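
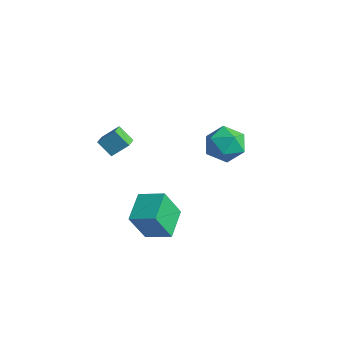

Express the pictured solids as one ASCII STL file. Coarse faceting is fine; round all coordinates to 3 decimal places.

solid 
facet normal 0.160 0.483 0.861
outer loop
vertex 0.951 3.21 0.139
vertex 0.175 2.423 0.725
vertex 1.395 2.157 0.648
endloop
endfacet
facet normal 0.733 0.521 0.438
outer loop
vertex 0.951 3.21 0.139
vertex 1.395 2.157 0.648
vertex 1.802 2.529 -0.475
endloop
endfacet
facet normal 0.535 0.826 -0.175
outer loop
vertex 0.951 3.21 0.139
vertex 1.802 2.529 -0.475
vertex 0.834 3.025 -1.093
endloop
endfacet
facet normal -0.161 0.978 -0.132
outer loop
vertex 0.951 3.21 0.139
vertex 0.834 3.025 -1.093
vertex -0.172 2.959 -0.351
endloop
endfacet
facet normal -0.393 0.766 0.508
outer loop
vertex 0.951 3.21 0.139
vertex -0.172 2.959 -0.351
vertex 0.175 2.423 0.725
endloop
endfacet
facet normal 0.945 -0.145 0.294
outer loop
vertex 1.802 2.529 -0.475
vertex 1.395 2.157 0.648
vertex 1.552 1.321 -0.269
endloop
endfacet
facet normal 0.017 -0.206 0.978
outer loop
vertex 1.395 2.157 0.648
vertex 0.175 2.423 0.725
vertex 0.546 1.255 0.473
endloop
endfacet
facet normal -0.878 0.251 0.408
outer loop
vertex 0.175 2.423 0.725
vertex -0.172 2.959 -0.351
vertex -0.422 1.751 -0.145
endloop
endfacet
facet normal -0.502 0.595 -0.628
outer loop
vertex -0.172 2.959 -0.351
vertex 0.834 3.025 -1.093
vertex -0.015 2.123 -1.268
endloop
endfacet
facet normal 0.625 0.349 -0.698
outer loop
vertex 0.834 3.025 -1.093
vertex 1.802 2.529 -0.475
vertex 1.205 1.857 -1.345
endloop
endfacet
facet normal 0.161 -0.978 0.132
outer loop
vertex 0.429 1.07 -0.759
vertex 1.552 1.321 -0.269
vertex 0.546 1.255 0.473
endloop
endfacet
facet normal -0.535 -0.826 0.175
outer loop
vertex 0.429 1.07 -0.759
vertex 0.546 1.255 0.473
vertex -0.422 1.751 -0.145
endloop
endfacet
facet normal -0.733 -0.521 -0.438
outer loop
vertex 0.429 1.07 -0.759
vertex -0.422 1.751 -0.145
vertex -0.015 2.123 -1.268
endloop
endfacet
facet normal -0.160 -0.483 -0.861
outer loop
vertex 0.429 1.07 -0.759
vertex -0.015 2.123 -1.268
vertex 1.205 1.857 -1.345
endloop
endfacet
facet normal 0.393 -0.766 -0.508
outer loop
vertex 0.429 1.07 -0.759
vertex 1.205 1.857 -1.345
vertex 1.552 1.321 -0.269
endloop
endfacet
facet normal 0.502 -0.595 0.628
outer loop
vertex 0.546 1.255 0.473
vertex 1.552 1.321 -0.269
vertex 1.395 2.157 0.648
endloop
endfacet
facet normal -0.625 -0.349 0.698
outer loop
vertex -0.422 1.751 -0.145
vertex 0.546 1.255 0.473
vertex 0.175 2.423 0.725
endloop
endfacet
facet normal -0.945 0.145 -0.294
outer loop
vertex -0.015 2.123 -1.268
vertex -0.422 1.751 -0.145
vertex -0.172 2.959 -0.351
endloop
endfacet
facet normal -0.017 0.206 -0.978
outer loop
vertex 1.205 1.857 -1.345
vertex -0.015 2.123 -1.268
vertex 0.834 3.025 -1.093
endloop
endfacet
facet normal 0.878 -0.251 -0.408
outer loop
vertex 1.552 1.321 -0.269
vertex 1.205 1.857 -1.345
vertex 1.802 2.529 -0.475
endloop
endfacet
facet normal -0.630 0.720 -0.291
outer loop
vertex -1.916 -2.814 1.789
vertex -1.166 -2.484 0.982
vertex -2.422 -3.573 1.008
endloop
endfacet
facet normal -0.653 -0.287 0.701
outer loop
vertex -1.754 -4.336 1.318
vertex -1.916 -2.814 1.789
vertex -2.422 -3.573 1.008
endloop
endfacet
facet normal -0.630 0.720 -0.292
outer loop
vertex -2.422 -3.573 1.008
vertex -1.166 -2.484 0.982
vertex -1.671 -3.243 0.202
endloop
endfacet
facet normal -0.420 -0.632 -0.651
outer loop
vertex -1.671 -3.243 0.202
vertex -1.754 -4.336 1.318
vertex -2.422 -3.573 1.008
endloop
endfacet
facet normal 0.421 0.633 0.650
outer loop
vertex -1.916 -2.814 1.789
vertex -0.498 -3.247 1.292
vertex -1.166 -2.484 0.982
endloop
endfacet
facet normal -0.653 -0.287 0.701
outer loop
vertex -1.249 -3.577 2.098
vertex -1.916 -2.814 1.789
vertex -1.754 -4.336 1.318
endloop
endfacet
facet normal 0.421 0.632 0.651
outer loop
vertex -1.249 -3.577 2.098
vertex -0.498 -3.247 1.292
vertex -1.916 -2.814 1.789
endloop
endfacet
facet normal 0.653 0.286 -0.701
outer loop
vertex -1.166 -2.484 0.982
vertex -0.498 -3.247 1.292
vertex -1.671 -3.243 0.202
endloop
endfacet
facet normal -0.422 -0.632 -0.650
outer loop
vertex -1.004 -4.006 0.511
vertex -1.754 -4.336 1.318
vertex -1.671 -3.243 0.202
endloop
endfacet
facet normal 0.653 0.287 -0.701
outer loop
vertex -1.671 -3.243 0.202
vertex -0.498 -3.247 1.292
vertex -1.004 -4.006 0.511
endloop
endfacet
facet normal 0.630 -0.719 0.292
outer loop
vertex -1.004 -4.006 0.511
vertex -1.249 -3.577 2.098
vertex -1.754 -4.336 1.318
endloop
endfacet
facet normal 0.630 -0.720 0.292
outer loop
vertex -0.498 -3.247 1.292
vertex -1.249 -3.577 2.098
vertex -1.004 -4.006 0.511
endloop
endfacet
facet normal -0.828 -0.469 -0.308
outer loop
vertex 2.374 -5.448 -1.663
vertex 1.355 -4.072 -1.018
vertex 2.506 -4.521 -3.43
endloop
endfacet
facet normal 0.557 -0.752 -0.353
outer loop
vertex 3.765 -3.808 -2.962
vertex 2.374 -5.448 -1.663
vertex 2.506 -4.521 -3.43
endloop
endfacet
facet normal -0.828 -0.469 -0.308
outer loop
vertex 2.506 -4.521 -3.43
vertex 1.355 -4.072 -1.018
vertex 1.487 -3.144 -2.785
endloop
endfacet
facet normal 0.066 0.463 -0.884
outer loop
vertex 1.487 -3.144 -2.785
vertex 3.765 -3.808 -2.962
vertex 2.506 -4.521 -3.43
endloop
endfacet
facet normal -0.066 -0.463 0.884
outer loop
vertex 2.374 -5.448 -1.663
vertex 2.614 -3.359 -0.55
vertex 1.355 -4.072 -1.018
endloop
endfacet
facet normal 0.557 -0.752 -0.353
outer loop
vertex 3.633 -4.736 -1.195
vertex 2.374 -5.448 -1.663
vertex 3.765 -3.808 -2.962
endloop
endfacet
facet normal -0.067 -0.463 0.884
outer loop
vertex 3.633 -4.736 -1.195
vertex 2.614 -3.359 -0.55
vertex 2.374 -5.448 -1.663
endloop
endfacet
facet normal -0.557 0.752 0.353
outer loop
vertex 1.355 -4.072 -1.018
vertex 2.614 -3.359 -0.55
vertex 1.487 -3.144 -2.785
endloop
endfacet
facet normal 0.066 0.463 -0.884
outer loop
vertex 2.746 -2.432 -2.317
vertex 3.765 -3.808 -2.962
vertex 1.487 -3.144 -2.785
endloop
endfacet
facet normal -0.557 0.752 0.353
outer loop
vertex 1.487 -3.144 -2.785
vertex 2.614 -3.359 -0.55
vertex 2.746 -2.432 -2.317
endloop
endfacet
facet normal 0.828 0.469 0.308
outer loop
vertex 2.746 -2.432 -2.317
vertex 3.633 -4.736 -1.195
vertex 3.765 -3.808 -2.962
endloop
endfacet
facet normal 0.828 0.469 0.308
outer loop
vertex 2.614 -3.359 -0.55
vertex 3.633 -4.736 -1.195
vertex 2.746 -2.432 -2.317
endloop
endfacet

endsolid


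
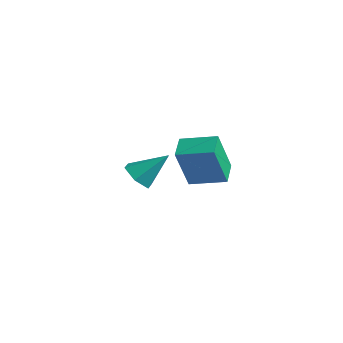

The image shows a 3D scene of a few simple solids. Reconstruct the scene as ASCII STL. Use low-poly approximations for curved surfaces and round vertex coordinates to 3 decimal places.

solid 
facet normal -0.454 -0.573 -0.682
outer loop
vertex -1.257 -3.549 3.292
vertex -1.688 -3.042 3.153
vertex -1.104 -3.095 2.809
endloop
endfacet
facet normal 0.971 -0.216 0.104
outer loop
vertex -1.257 -3.549 3.292
vertex -1.104 -3.095 2.809
vertex -1.052 -2.238 4.107
endloop
endfacet
facet normal -0.454 -0.574 -0.682
outer loop
vertex -1.104 -3.095 2.809
vertex -1.688 -3.042 3.153
vertex -1.536 -2.588 2.67
endloop
endfacet
facet normal 0.752 0.536 -0.384
outer loop
vertex -1.104 -3.095 2.809
vertex -1.536 -2.588 2.67
vertex -1.052 -2.238 4.107
endloop
endfacet
facet normal -0.454 -0.574 -0.682
outer loop
vertex -1.536 -2.588 2.67
vertex -1.688 -3.042 3.153
vertex -2.12 -2.535 3.014
endloop
endfacet
facet normal -0.043 0.974 -0.223
outer loop
vertex -1.536 -2.588 2.67
vertex -2.12 -2.535 3.014
vertex -1.052 -2.238 4.107
endloop
endfacet
facet normal -0.454 -0.574 -0.681
outer loop
vertex -2.12 -2.535 3.014
vertex -1.688 -3.042 3.153
vertex -2.272 -2.988 3.497
endloop
endfacet
facet normal -0.619 0.661 0.425
outer loop
vertex -2.12 -2.535 3.014
vertex -2.272 -2.988 3.497
vertex -1.052 -2.238 4.107
endloop
endfacet
facet normal -0.454 -0.574 -0.681
outer loop
vertex -2.272 -2.988 3.497
vertex -1.688 -3.042 3.153
vertex -1.841 -3.495 3.637
endloop
endfacet
facet normal -0.401 -0.089 0.912
outer loop
vertex -2.272 -2.988 3.497
vertex -1.841 -3.495 3.637
vertex -1.052 -2.238 4.107
endloop
endfacet
facet normal -0.455 -0.574 -0.681
outer loop
vertex -1.841 -3.495 3.637
vertex -1.688 -3.042 3.153
vertex -1.257 -3.549 3.292
endloop
endfacet
facet normal 0.395 -0.529 0.751
outer loop
vertex -1.841 -3.495 3.637
vertex -1.257 -3.549 3.292
vertex -1.052 -2.238 4.107
endloop
endfacet
facet normal -0.796 -0.570 -0.206
outer loop
vertex -3.302 -0.023 2.549
vertex -3.925 0.731 2.871
vertex -3.353 0.674 0.815
endloop
endfacet
facet normal 0.605 -0.732 -0.312
outer loop
vertex -2.215 1.489 1.109
vertex -3.302 -0.023 2.549
vertex -3.353 0.674 0.815
endloop
endfacet
facet normal -0.796 -0.569 -0.206
outer loop
vertex -3.353 0.674 0.815
vertex -3.925 0.731 2.871
vertex -3.976 1.429 1.137
endloop
endfacet
facet normal -0.027 0.373 -0.927
outer loop
vertex -3.976 1.429 1.137
vertex -2.215 1.489 1.109
vertex -3.353 0.674 0.815
endloop
endfacet
facet normal 0.028 -0.373 0.927
outer loop
vertex -3.302 -0.023 2.549
vertex -2.787 1.546 3.165
vertex -3.925 0.731 2.871
endloop
endfacet
facet normal 0.605 -0.733 -0.313
outer loop
vertex -2.164 0.791 2.843
vertex -3.302 -0.023 2.549
vertex -2.215 1.489 1.109
endloop
endfacet
facet normal 0.027 -0.373 0.927
outer loop
vertex -2.164 0.791 2.843
vertex -2.787 1.546 3.165
vertex -3.302 -0.023 2.549
endloop
endfacet
facet normal -0.605 0.732 0.313
outer loop
vertex -3.925 0.731 2.871
vertex -2.787 1.546 3.165
vertex -3.976 1.429 1.137
endloop
endfacet
facet normal -0.027 0.373 -0.927
outer loop
vertex -2.838 2.243 1.431
vertex -2.215 1.489 1.109
vertex -3.976 1.429 1.137
endloop
endfacet
facet normal -0.605 0.733 0.312
outer loop
vertex -3.976 1.429 1.137
vertex -2.787 1.546 3.165
vertex -2.838 2.243 1.431
endloop
endfacet
facet normal 0.796 0.570 0.206
outer loop
vertex -2.838 2.243 1.431
vertex -2.164 0.791 2.843
vertex -2.215 1.489 1.109
endloop
endfacet
facet normal 0.796 0.569 0.205
outer loop
vertex -2.787 1.546 3.165
vertex -2.164 0.791 2.843
vertex -2.838 2.243 1.431
endloop
endfacet

endsolid


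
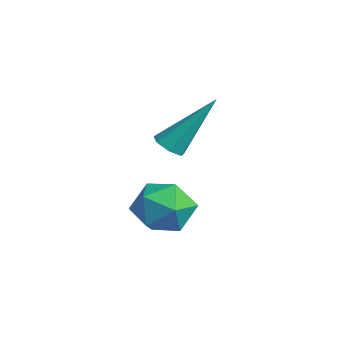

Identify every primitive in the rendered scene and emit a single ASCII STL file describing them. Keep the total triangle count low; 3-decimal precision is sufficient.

solid 
facet normal -0.127 0.987 -0.095
outer loop
vertex -2.579 1.108 -2.577
vertex -2.884 1.156 -1.672
vertex -1.953 1.257 -1.869
endloop
endfacet
facet normal 0.402 0.757 -0.515
outer loop
vertex -2.579 1.108 -2.577
vertex -1.953 1.257 -1.869
vertex -1.735 0.657 -2.581
endloop
endfacet
facet normal 0.136 0.263 -0.955
outer loop
vertex -2.579 1.108 -2.577
vertex -1.735 0.657 -2.581
vertex -2.531 0.185 -2.824
endloop
endfacet
facet normal -0.558 0.187 -0.808
outer loop
vertex -2.579 1.108 -2.577
vertex -2.531 0.185 -2.824
vertex -3.241 0.493 -2.262
endloop
endfacet
facet normal -0.721 0.635 -0.277
outer loop
vertex -2.579 1.108 -2.577
vertex -3.241 0.493 -2.262
vertex -2.884 1.156 -1.672
endloop
endfacet
facet normal 0.891 0.443 -0.100
outer loop
vertex -1.735 0.657 -2.581
vertex -1.953 1.257 -1.869
vertex -1.519 0.427 -1.678
endloop
endfacet
facet normal 0.034 0.816 0.578
outer loop
vertex -1.953 1.257 -1.869
vertex -2.884 1.156 -1.672
vertex -2.229 0.735 -1.116
endloop
endfacet
facet normal -0.927 0.246 0.284
outer loop
vertex -2.884 1.156 -1.672
vertex -3.241 0.493 -2.262
vertex -3.025 0.263 -1.359
endloop
endfacet
facet normal -0.663 -0.479 -0.575
outer loop
vertex -3.241 0.493 -2.262
vertex -2.531 0.185 -2.824
vertex -2.807 -0.337 -2.071
endloop
endfacet
facet normal 0.460 -0.358 -0.813
outer loop
vertex -2.531 0.185 -2.824
vertex -1.735 0.657 -2.581
vertex -1.876 -0.236 -2.268
endloop
endfacet
facet normal 0.558 -0.187 0.808
outer loop
vertex -2.181 -0.188 -1.363
vertex -1.519 0.427 -1.678
vertex -2.229 0.735 -1.116
endloop
endfacet
facet normal -0.136 -0.263 0.955
outer loop
vertex -2.181 -0.188 -1.363
vertex -2.229 0.735 -1.116
vertex -3.025 0.263 -1.359
endloop
endfacet
facet normal -0.402 -0.757 0.515
outer loop
vertex -2.181 -0.188 -1.363
vertex -3.025 0.263 -1.359
vertex -2.807 -0.337 -2.071
endloop
endfacet
facet normal 0.127 -0.987 0.095
outer loop
vertex -2.181 -0.188 -1.363
vertex -2.807 -0.337 -2.071
vertex -1.876 -0.236 -2.268
endloop
endfacet
facet normal 0.721 -0.635 0.277
outer loop
vertex -2.181 -0.188 -1.363
vertex -1.876 -0.236 -2.268
vertex -1.519 0.427 -1.678
endloop
endfacet
facet normal 0.663 0.479 0.575
outer loop
vertex -2.229 0.735 -1.116
vertex -1.519 0.427 -1.678
vertex -1.953 1.257 -1.869
endloop
endfacet
facet normal -0.460 0.358 0.813
outer loop
vertex -3.025 0.263 -1.359
vertex -2.229 0.735 -1.116
vertex -2.884 1.156 -1.672
endloop
endfacet
facet normal -0.891 -0.443 0.100
outer loop
vertex -2.807 -0.337 -2.071
vertex -3.025 0.263 -1.359
vertex -3.241 0.493 -2.262
endloop
endfacet
facet normal -0.034 -0.816 -0.578
outer loop
vertex -1.876 -0.236 -2.268
vertex -2.807 -0.337 -2.071
vertex -2.531 0.185 -2.824
endloop
endfacet
facet normal 0.927 -0.246 -0.284
outer loop
vertex -1.519 0.427 -1.678
vertex -1.876 -0.236 -2.268
vertex -1.735 0.657 -2.581
endloop
endfacet
facet normal -0.162 -0.583 -0.796
outer loop
vertex -2.611 0.711 -0.06
vertex -3.078 0.909 -0.11
vertex -2.64 1.07 -0.317
endloop
endfacet
facet normal 0.996 0.085 0.007
outer loop
vertex -2.611 0.711 -0.06
vertex -2.64 1.07 -0.317
vertex -2.742 2.111 1.53
endloop
endfacet
facet normal -0.162 -0.583 -0.796
outer loop
vertex -2.64 1.07 -0.317
vertex -3.078 0.909 -0.11
vertex -2.999 1.308 -0.418
endloop
endfacet
facet normal 0.583 0.721 -0.374
outer loop
vertex -2.64 1.07 -0.317
vertex -2.999 1.308 -0.418
vertex -2.742 2.111 1.53
endloop
endfacet
facet normal -0.163 -0.582 -0.796
outer loop
vertex -2.999 1.308 -0.418
vertex -3.078 0.909 -0.11
vertex -3.417 1.246 -0.287
endloop
endfacet
facet normal -0.242 0.908 -0.342
outer loop
vertex -2.999 1.308 -0.418
vertex -3.417 1.246 -0.287
vertex -2.742 2.111 1.53
endloop
endfacet
facet normal -0.165 -0.584 -0.795
outer loop
vertex -3.417 1.246 -0.287
vertex -3.078 0.909 -0.11
vertex -3.58 0.931 -0.022
endloop
endfacet
facet normal -0.858 0.508 0.077
outer loop
vertex -3.417 1.246 -0.287
vertex -3.58 0.931 -0.022
vertex -2.742 2.111 1.53
endloop
endfacet
facet normal -0.165 -0.582 -0.796
outer loop
vertex -3.58 0.931 -0.022
vertex -3.078 0.909 -0.11
vertex -3.364 0.599 0.176
endloop
endfacet
facet normal -0.801 -0.181 0.570
outer loop
vertex -3.58 0.931 -0.022
vertex -3.364 0.599 0.176
vertex -2.742 2.111 1.53
endloop
endfacet
facet normal -0.162 -0.584 -0.795
outer loop
vertex -3.364 0.599 0.176
vertex -3.078 0.909 -0.11
vertex -2.933 0.501 0.16
endloop
endfacet
facet normal -0.116 -0.636 0.763
outer loop
vertex -3.364 0.599 0.176
vertex -2.933 0.501 0.16
vertex -2.742 2.111 1.53
endloop
endfacet
facet normal -0.162 -0.584 -0.795
outer loop
vertex -2.933 0.501 0.16
vertex -3.078 0.909 -0.11
vertex -2.611 0.711 -0.06
endloop
endfacet
facet normal 0.687 -0.517 0.512
outer loop
vertex -2.933 0.501 0.16
vertex -2.611 0.711 -0.06
vertex -2.742 2.111 1.53
endloop
endfacet

endsolid


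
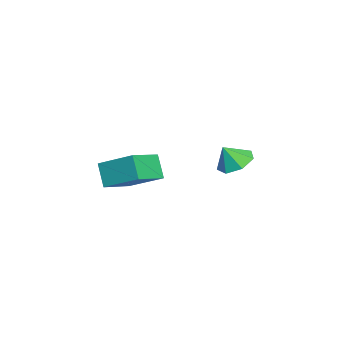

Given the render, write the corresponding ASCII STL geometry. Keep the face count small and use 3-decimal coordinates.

solid 
facet normal -0.853 0.448 -0.269
outer loop
vertex 0.426 -3.076 0.547
vertex 1.056 -1.335 1.448
vertex 1.015 -2.672 -0.646
endloop
endfacet
facet normal -0.306 -0.846 -0.437
outer loop
vertex 2.524 -3.465 -0.168
vertex 0.426 -3.076 0.547
vertex 1.015 -2.672 -0.646
endloop
endfacet
facet normal -0.852 0.449 -0.270
outer loop
vertex 1.015 -2.672 -0.646
vertex 1.056 -1.335 1.448
vertex 1.646 -0.931 0.256
endloop
endfacet
facet normal 0.424 0.291 -0.858
outer loop
vertex 1.646 -0.931 0.256
vertex 2.524 -3.465 -0.168
vertex 1.015 -2.672 -0.646
endloop
endfacet
facet normal -0.424 -0.290 0.858
outer loop
vertex 0.426 -3.076 0.547
vertex 2.565 -2.128 1.926
vertex 1.056 -1.335 1.448
endloop
endfacet
facet normal -0.306 -0.845 -0.438
outer loop
vertex 1.934 -3.869 1.024
vertex 0.426 -3.076 0.547
vertex 2.524 -3.465 -0.168
endloop
endfacet
facet normal -0.424 -0.291 0.858
outer loop
vertex 1.934 -3.869 1.024
vertex 2.565 -2.128 1.926
vertex 0.426 -3.076 0.547
endloop
endfacet
facet normal 0.306 0.846 0.438
outer loop
vertex 1.056 -1.335 1.448
vertex 2.565 -2.128 1.926
vertex 1.646 -0.931 0.256
endloop
endfacet
facet normal 0.424 0.290 -0.858
outer loop
vertex 3.154 -1.724 0.733
vertex 2.524 -3.465 -0.168
vertex 1.646 -0.931 0.256
endloop
endfacet
facet normal 0.306 0.845 0.437
outer loop
vertex 1.646 -0.931 0.256
vertex 2.565 -2.128 1.926
vertex 3.154 -1.724 0.733
endloop
endfacet
facet normal 0.852 -0.448 0.270
outer loop
vertex 3.154 -1.724 0.733
vertex 1.934 -3.869 1.024
vertex 2.524 -3.465 -0.168
endloop
endfacet
facet normal 0.852 -0.448 0.269
outer loop
vertex 2.565 -2.128 1.926
vertex 1.934 -3.869 1.024
vertex 3.154 -1.724 0.733
endloop
endfacet
facet normal -0.301 0.449 -0.841
outer loop
vertex 4.501 3.085 2.321
vertex 3.692 2.652 2.379
vertex 3.932 3.468 2.729
endloop
endfacet
facet normal 0.688 0.338 0.642
outer loop
vertex 4.501 3.085 2.321
vertex 3.932 3.468 2.729
vertex 4.028 2.148 3.321
endloop
endfacet
facet normal -0.301 0.449 -0.841
outer loop
vertex 3.932 3.468 2.729
vertex 3.692 2.652 2.379
vertex 3.182 3.236 2.873
endloop
endfacet
facet normal 0.047 0.412 0.910
outer loop
vertex 3.932 3.468 2.729
vertex 3.182 3.236 2.873
vertex 4.028 2.148 3.321
endloop
endfacet
facet normal -0.300 0.450 -0.841
outer loop
vertex 3.182 3.236 2.873
vertex 3.692 2.652 2.379
vertex 2.815 2.565 2.645
endloop
endfacet
facet normal -0.493 -0.026 0.869
outer loop
vertex 3.182 3.236 2.873
vertex 2.815 2.565 2.645
vertex 4.028 2.148 3.321
endloop
endfacet
facet normal -0.300 0.448 -0.842
outer loop
vertex 2.815 2.565 2.645
vertex 3.692 2.652 2.379
vertex 3.109 1.958 2.217
endloop
endfacet
facet normal -0.529 -0.645 0.551
outer loop
vertex 2.815 2.565 2.645
vertex 3.109 1.958 2.217
vertex 4.028 2.148 3.321
endloop
endfacet
facet normal -0.301 0.449 -0.841
outer loop
vertex 3.109 1.958 2.217
vertex 3.692 2.652 2.379
vertex 3.841 1.874 1.91
endloop
endfacet
facet normal -0.031 -0.980 0.194
outer loop
vertex 3.109 1.958 2.217
vertex 3.841 1.874 1.91
vertex 4.028 2.148 3.321
endloop
endfacet
facet normal -0.300 0.450 -0.841
outer loop
vertex 3.841 1.874 1.91
vertex 3.692 2.652 2.379
vertex 4.461 2.375 1.957
endloop
endfacet
facet normal 0.624 -0.779 0.068
outer loop
vertex 3.841 1.874 1.91
vertex 4.461 2.375 1.957
vertex 4.028 2.148 3.321
endloop
endfacet
facet normal -0.300 0.448 -0.842
outer loop
vertex 4.461 2.375 1.957
vertex 3.692 2.652 2.379
vertex 4.501 3.085 2.321
endloop
endfacet
facet normal 0.944 -0.191 0.268
outer loop
vertex 4.461 2.375 1.957
vertex 4.501 3.085 2.321
vertex 4.028 2.148 3.321
endloop
endfacet

endsolid


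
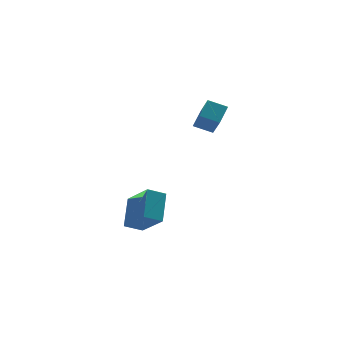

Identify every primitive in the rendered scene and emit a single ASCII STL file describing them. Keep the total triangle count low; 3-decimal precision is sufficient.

solid 
facet normal -0.873 0.313 0.374
outer loop
vertex 1.8 1.382 3.902
vertex 1.724 2.191 3.047
vertex 1.326 0.738 3.335
endloop
endfacet
facet normal 0.065 -0.686 0.725
outer loop
vertex 2.076 0.469 3.013
vertex 1.8 1.382 3.902
vertex 1.326 0.738 3.335
endloop
endfacet
facet normal -0.872 0.313 0.375
outer loop
vertex 1.326 0.738 3.335
vertex 1.724 2.191 3.047
vertex 1.249 1.548 2.48
endloop
endfacet
facet normal -0.484 -0.657 -0.579
outer loop
vertex 1.249 1.548 2.48
vertex 2.076 0.469 3.013
vertex 1.326 0.738 3.335
endloop
endfacet
facet normal 0.484 0.657 0.578
outer loop
vertex 1.8 1.382 3.902
vertex 2.474 1.922 2.725
vertex 1.724 2.191 3.047
endloop
endfacet
facet normal 0.064 -0.686 0.725
outer loop
vertex 2.551 1.112 3.58
vertex 1.8 1.382 3.902
vertex 2.076 0.469 3.013
endloop
endfacet
facet normal 0.484 0.657 0.578
outer loop
vertex 2.551 1.112 3.58
vertex 2.474 1.922 2.725
vertex 1.8 1.382 3.902
endloop
endfacet
facet normal -0.065 0.686 -0.724
outer loop
vertex 1.724 2.191 3.047
vertex 2.474 1.922 2.725
vertex 1.249 1.548 2.48
endloop
endfacet
facet normal -0.484 -0.657 -0.578
outer loop
vertex 2.0 1.278 2.158
vertex 2.076 0.469 3.013
vertex 1.249 1.548 2.48
endloop
endfacet
facet normal -0.064 0.686 -0.725
outer loop
vertex 1.249 1.548 2.48
vertex 2.474 1.922 2.725
vertex 2.0 1.278 2.158
endloop
endfacet
facet normal 0.872 -0.314 -0.375
outer loop
vertex 2.0 1.278 2.158
vertex 2.551 1.112 3.58
vertex 2.076 0.469 3.013
endloop
endfacet
facet normal 0.873 -0.313 -0.375
outer loop
vertex 2.474 1.922 2.725
vertex 2.551 1.112 3.58
vertex 2.0 1.278 2.158
endloop
endfacet
facet normal -0.902 -0.093 0.421
outer loop
vertex -1.16 -0.633 -1.319
vertex -0.805 0.407 -0.328
vertex -1.733 0.494 -2.299
endloop
endfacet
facet normal -0.238 -0.703 -0.670
outer loop
vertex -0.975 0.573 -2.652
vertex -1.16 -0.633 -1.319
vertex -1.733 0.494 -2.299
endloop
endfacet
facet normal -0.902 -0.094 0.421
outer loop
vertex -1.733 0.494 -2.299
vertex -0.805 0.407 -0.328
vertex -1.379 1.535 -1.308
endloop
endfacet
facet normal -0.359 0.705 -0.612
outer loop
vertex -1.379 1.535 -1.308
vertex -0.975 0.573 -2.652
vertex -1.733 0.494 -2.299
endloop
endfacet
facet normal 0.358 -0.705 0.612
outer loop
vertex -1.16 -0.633 -1.319
vertex -0.047 0.486 -0.681
vertex -0.805 0.407 -0.328
endloop
endfacet
facet normal -0.239 -0.703 -0.669
outer loop
vertex -0.401 -0.555 -1.672
vertex -1.16 -0.633 -1.319
vertex -0.975 0.573 -2.652
endloop
endfacet
facet normal 0.357 -0.705 0.613
outer loop
vertex -0.401 -0.555 -1.672
vertex -0.047 0.486 -0.681
vertex -1.16 -0.633 -1.319
endloop
endfacet
facet normal 0.239 0.703 0.670
outer loop
vertex -0.805 0.407 -0.328
vertex -0.047 0.486 -0.681
vertex -1.379 1.535 -1.308
endloop
endfacet
facet normal -0.357 0.705 -0.612
outer loop
vertex -0.62 1.613 -1.661
vertex -0.975 0.573 -2.652
vertex -1.379 1.535 -1.308
endloop
endfacet
facet normal 0.239 0.704 0.669
outer loop
vertex -1.379 1.535 -1.308
vertex -0.047 0.486 -0.681
vertex -0.62 1.613 -1.661
endloop
endfacet
facet normal 0.902 0.093 -0.421
outer loop
vertex -0.62 1.613 -1.661
vertex -0.401 -0.555 -1.672
vertex -0.975 0.573 -2.652
endloop
endfacet
facet normal 0.903 0.093 -0.420
outer loop
vertex -0.047 0.486 -0.681
vertex -0.401 -0.555 -1.672
vertex -0.62 1.613 -1.661
endloop
endfacet

endsolid


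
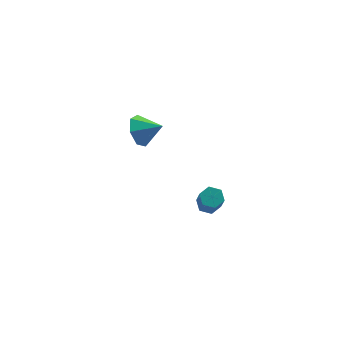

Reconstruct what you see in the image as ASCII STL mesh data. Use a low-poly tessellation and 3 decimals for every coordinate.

solid 
facet normal -0.819 0.330 -0.469
outer loop
vertex -0.218 -1.69 2.037
vertex -0.693 -1.895 2.723
vertex -0.295 -1.153 2.55
endloop
endfacet
facet normal 0.921 0.330 -0.207
outer loop
vertex -0.218 -1.69 2.037
vertex -0.295 -1.153 2.55
vertex 0.273 -2.285 3.277
endloop
endfacet
facet normal -0.819 0.330 -0.469
outer loop
vertex -0.295 -1.153 2.55
vertex -0.693 -1.895 2.723
vertex -0.672 -1.175 3.193
endloop
endfacet
facet normal 0.676 0.607 0.417
outer loop
vertex -0.295 -1.153 2.55
vertex -0.672 -1.175 3.193
vertex 0.273 -2.285 3.277
endloop
endfacet
facet normal -0.819 0.330 -0.469
outer loop
vertex -0.672 -1.175 3.193
vertex -0.693 -1.895 2.723
vertex -1.066 -1.74 3.483
endloop
endfacet
facet normal 0.260 0.291 0.921
outer loop
vertex -0.672 -1.175 3.193
vertex -1.066 -1.74 3.483
vertex 0.273 -2.285 3.277
endloop
endfacet
facet normal -0.819 0.330 -0.469
outer loop
vertex -1.066 -1.74 3.483
vertex -0.693 -1.895 2.723
vertex -1.178 -2.421 3.2
endloop
endfacet
facet normal -0.013 -0.382 0.924
outer loop
vertex -1.066 -1.74 3.483
vertex -1.178 -2.421 3.2
vertex 0.273 -2.285 3.277
endloop
endfacet
facet normal -0.819 0.330 -0.469
outer loop
vertex -1.178 -2.421 3.2
vertex -0.693 -1.895 2.723
vertex -0.926 -2.707 2.559
endloop
endfacet
facet normal 0.062 -0.902 0.427
outer loop
vertex -1.178 -2.421 3.2
vertex -0.926 -2.707 2.559
vertex 0.273 -2.285 3.277
endloop
endfacet
facet normal -0.819 0.330 -0.469
outer loop
vertex -0.926 -2.707 2.559
vertex -0.693 -1.895 2.723
vertex -0.498 -2.381 2.041
endloop
endfacet
facet normal 0.429 -0.881 -0.199
outer loop
vertex -0.926 -2.707 2.559
vertex -0.498 -2.381 2.041
vertex 0.273 -2.285 3.277
endloop
endfacet
facet normal -0.819 0.329 -0.469
outer loop
vertex -0.498 -2.381 2.041
vertex -0.693 -1.895 2.723
vertex -0.218 -1.69 2.037
endloop
endfacet
facet normal 0.812 -0.332 -0.481
outer loop
vertex -0.498 -2.381 2.041
vertex -0.218 -1.69 2.037
vertex 0.273 -2.285 3.277
endloop
endfacet
facet normal -0.001 0.537 -0.844
outer loop
vertex 3.006 -0.998 -3.493
vertex 2.529 -1.29 -3.678
vertex 2.468 -0.795 -3.363
endloop
endfacet
facet normal 0.409 0.770 0.490
outer loop
vertex 3.006 -0.998 -3.493
vertex 2.468 -0.795 -3.363
vertex 3.009 -1.798 -2.237
endloop
endfacet
facet normal 0.410 0.770 0.489
outer loop
vertex 3.009 -1.798 -2.237
vertex 2.468 -0.795 -3.363
vertex 2.471 -1.595 -2.106
endloop
endfacet
facet normal 0.002 -0.538 0.843
outer loop
vertex 3.009 -1.798 -2.237
vertex 2.471 -1.595 -2.106
vertex 2.531 -2.09 -2.422
endloop
endfacet
facet normal -0.001 0.537 -0.844
outer loop
vertex 2.468 -0.795 -3.363
vertex 2.529 -1.29 -3.678
vertex 1.99 -1.087 -3.548
endloop
endfacet
facet normal -0.586 0.683 0.436
outer loop
vertex 2.468 -0.795 -3.363
vertex 1.99 -1.087 -3.548
vertex 2.471 -1.595 -2.106
endloop
endfacet
facet normal -0.586 0.683 0.436
outer loop
vertex 2.471 -1.595 -2.106
vertex 1.99 -1.087 -3.548
vertex 1.993 -1.887 -2.291
endloop
endfacet
facet normal 0.002 -0.538 0.843
outer loop
vertex 2.471 -1.595 -2.106
vertex 1.993 -1.887 -2.291
vertex 2.531 -2.09 -2.422
endloop
endfacet
facet normal -0.001 0.537 -0.844
outer loop
vertex 1.99 -1.087 -3.548
vertex 2.529 -1.29 -3.678
vertex 2.051 -1.582 -3.863
endloop
endfacet
facet normal -0.995 -0.088 -0.054
outer loop
vertex 1.99 -1.087 -3.548
vertex 2.051 -1.582 -3.863
vertex 1.993 -1.887 -2.291
endloop
endfacet
facet normal -0.995 -0.088 -0.054
outer loop
vertex 1.993 -1.887 -2.291
vertex 2.051 -1.582 -3.863
vertex 2.054 -2.382 -2.607
endloop
endfacet
facet normal 0.002 -0.538 0.843
outer loop
vertex 1.993 -1.887 -2.291
vertex 2.054 -2.382 -2.607
vertex 2.531 -2.09 -2.422
endloop
endfacet
facet normal -0.002 0.538 -0.843
outer loop
vertex 2.051 -1.582 -3.863
vertex 2.529 -1.29 -3.678
vertex 2.589 -1.785 -3.994
endloop
endfacet
facet normal -0.410 -0.770 -0.489
outer loop
vertex 2.051 -1.582 -3.863
vertex 2.589 -1.785 -3.994
vertex 2.054 -2.382 -2.607
endloop
endfacet
facet normal -0.409 -0.770 -0.489
outer loop
vertex 2.054 -2.382 -2.607
vertex 2.589 -1.785 -3.994
vertex 2.592 -2.585 -2.737
endloop
endfacet
facet normal 0.001 -0.537 0.844
outer loop
vertex 2.054 -2.382 -2.607
vertex 2.592 -2.585 -2.737
vertex 2.531 -2.09 -2.422
endloop
endfacet
facet normal -0.002 0.538 -0.843
outer loop
vertex 2.589 -1.785 -3.994
vertex 2.529 -1.29 -3.678
vertex 3.067 -1.493 -3.809
endloop
endfacet
facet normal 0.586 -0.683 -0.436
outer loop
vertex 2.589 -1.785 -3.994
vertex 3.067 -1.493 -3.809
vertex 2.592 -2.585 -2.737
endloop
endfacet
facet normal 0.586 -0.683 -0.436
outer loop
vertex 2.592 -2.585 -2.737
vertex 3.067 -1.493 -3.809
vertex 3.07 -2.293 -2.552
endloop
endfacet
facet normal 0.001 -0.537 0.844
outer loop
vertex 2.592 -2.585 -2.737
vertex 3.07 -2.293 -2.552
vertex 2.531 -2.09 -2.422
endloop
endfacet
facet normal -0.002 0.538 -0.843
outer loop
vertex 3.067 -1.493 -3.809
vertex 2.529 -1.29 -3.678
vertex 3.006 -0.998 -3.493
endloop
endfacet
facet normal 0.995 0.088 0.054
outer loop
vertex 3.067 -1.493 -3.809
vertex 3.006 -0.998 -3.493
vertex 3.07 -2.293 -2.552
endloop
endfacet
facet normal 0.995 0.088 0.054
outer loop
vertex 3.07 -2.293 -2.552
vertex 3.006 -0.998 -3.493
vertex 3.009 -1.798 -2.237
endloop
endfacet
facet normal 0.001 -0.537 0.844
outer loop
vertex 3.07 -2.293 -2.552
vertex 3.009 -1.798 -2.237
vertex 2.531 -2.09 -2.422
endloop
endfacet

endsolid


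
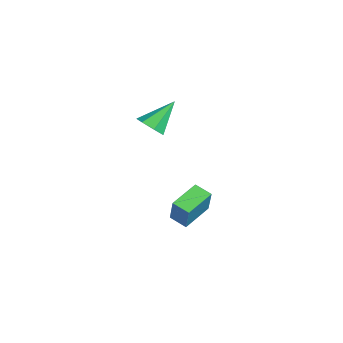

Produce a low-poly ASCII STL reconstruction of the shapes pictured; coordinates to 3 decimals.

solid 
facet normal -0.721 -0.618 0.313
outer loop
vertex -1.682 -1.601 -1.749
vertex -2.646 -0.241 -1.285
vertex -2.349 -1.57 -3.225
endloop
endfacet
facet normal 0.556 -0.787 -0.268
outer loop
vertex -1.634 -0.959 -3.535
vertex -1.682 -1.601 -1.749
vertex -2.349 -1.57 -3.225
endloop
endfacet
facet normal -0.722 -0.618 0.313
outer loop
vertex -2.349 -1.57 -3.225
vertex -2.646 -0.241 -1.285
vertex -3.312 -0.21 -2.762
endloop
endfacet
facet normal -0.411 0.019 -0.911
outer loop
vertex -3.312 -0.21 -2.762
vertex -1.634 -0.959 -3.535
vertex -2.349 -1.57 -3.225
endloop
endfacet
facet normal 0.411 -0.019 0.911
outer loop
vertex -1.682 -1.601 -1.749
vertex -1.931 0.37 -1.595
vertex -2.646 -0.241 -1.285
endloop
endfacet
facet normal 0.557 -0.786 -0.268
outer loop
vertex -0.968 -0.99 -2.058
vertex -1.682 -1.601 -1.749
vertex -1.634 -0.959 -3.535
endloop
endfacet
facet normal 0.411 -0.019 0.911
outer loop
vertex -0.968 -0.99 -2.058
vertex -1.931 0.37 -1.595
vertex -1.682 -1.601 -1.749
endloop
endfacet
facet normal -0.556 0.787 0.267
outer loop
vertex -2.646 -0.241 -1.285
vertex -1.931 0.37 -1.595
vertex -3.312 -0.21 -2.762
endloop
endfacet
facet normal -0.411 0.020 -0.911
outer loop
vertex -2.598 0.401 -3.071
vertex -1.634 -0.959 -3.535
vertex -3.312 -0.21 -2.762
endloop
endfacet
facet normal -0.557 0.786 0.268
outer loop
vertex -3.312 -0.21 -2.762
vertex -1.931 0.37 -1.595
vertex -2.598 0.401 -3.071
endloop
endfacet
facet normal 0.721 0.618 -0.312
outer loop
vertex -2.598 0.401 -3.071
vertex -0.968 -0.99 -2.058
vertex -1.634 -0.959 -3.535
endloop
endfacet
facet normal 0.722 0.618 -0.313
outer loop
vertex -1.931 0.37 -1.595
vertex -0.968 -0.99 -2.058
vertex -2.598 0.401 -3.071
endloop
endfacet
facet normal 0.251 -0.681 -0.688
outer loop
vertex -1.994 -1.971 2.865
vertex -2.633 -2.434 3.09
vertex -2.603 -1.846 2.519
endloop
endfacet
facet normal 0.330 0.910 -0.252
outer loop
vertex -1.994 -1.971 2.865
vertex -2.603 -1.846 2.519
vertex -3.107 -1.146 4.39
endloop
endfacet
facet normal 0.252 -0.681 -0.688
outer loop
vertex -2.603 -1.846 2.519
vertex -2.633 -2.434 3.09
vertex -3.234 -2.164 2.603
endloop
endfacet
facet normal -0.453 0.788 -0.417
outer loop
vertex -2.603 -1.846 2.519
vertex -3.234 -2.164 2.603
vertex -3.107 -1.146 4.39
endloop
endfacet
facet normal 0.251 -0.681 -0.688
outer loop
vertex -3.234 -2.164 2.603
vertex -2.633 -2.434 3.09
vertex -3.412 -2.685 3.054
endloop
endfacet
facet normal -0.962 0.260 -0.080
outer loop
vertex -3.234 -2.164 2.603
vertex -3.412 -2.685 3.054
vertex -3.107 -1.146 4.39
endloop
endfacet
facet normal 0.251 -0.681 -0.688
outer loop
vertex -3.412 -2.685 3.054
vertex -2.633 -2.434 3.09
vertex -3.003 -3.017 3.532
endloop
endfacet
facet normal -0.817 -0.277 0.506
outer loop
vertex -3.412 -2.685 3.054
vertex -3.003 -3.017 3.532
vertex -3.107 -1.146 4.39
endloop
endfacet
facet normal 0.252 -0.681 -0.688
outer loop
vertex -3.003 -3.017 3.532
vertex -2.633 -2.434 3.09
vertex -2.315 -2.91 3.678
endloop
endfacet
facet normal -0.126 -0.419 0.899
outer loop
vertex -3.003 -3.017 3.532
vertex -2.315 -2.91 3.678
vertex -3.107 -1.146 4.39
endloop
endfacet
facet normal 0.252 -0.681 -0.688
outer loop
vertex -2.315 -2.91 3.678
vertex -2.633 -2.434 3.09
vertex -1.866 -2.444 3.381
endloop
endfacet
facet normal 0.592 -0.058 0.804
outer loop
vertex -2.315 -2.91 3.678
vertex -1.866 -2.444 3.381
vertex -3.107 -1.146 4.39
endloop
endfacet
facet normal 0.252 -0.681 -0.687
outer loop
vertex -1.866 -2.444 3.381
vertex -2.633 -2.434 3.09
vertex -1.994 -1.971 2.865
endloop
endfacet
facet normal 0.794 0.533 0.291
outer loop
vertex -1.866 -2.444 3.381
vertex -1.994 -1.971 2.865
vertex -3.107 -1.146 4.39
endloop
endfacet

endsolid


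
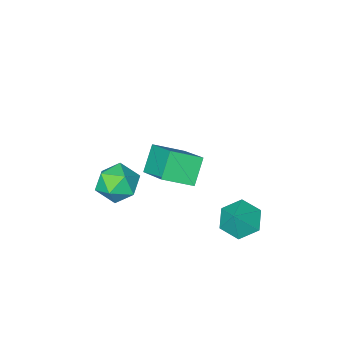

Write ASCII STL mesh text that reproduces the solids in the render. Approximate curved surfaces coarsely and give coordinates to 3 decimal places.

solid 
facet normal -0.826 0.387 -0.410
outer loop
vertex 0.162 -0.807 3.603
vertex 0.408 0.829 4.653
vertex 0.838 -0.326 2.695
endloop
endfacet
facet normal -0.126 -0.835 -0.536
outer loop
vertex 1.912 -0.829 3.227
vertex 0.162 -0.807 3.603
vertex 0.838 -0.326 2.695
endloop
endfacet
facet normal -0.826 0.387 -0.410
outer loop
vertex 0.838 -0.326 2.695
vertex 0.408 0.829 4.653
vertex 1.084 1.31 3.745
endloop
endfacet
facet normal 0.549 0.391 -0.738
outer loop
vertex 1.084 1.31 3.745
vertex 1.912 -0.829 3.227
vertex 0.838 -0.326 2.695
endloop
endfacet
facet normal -0.549 -0.391 0.738
outer loop
vertex 0.162 -0.807 3.603
vertex 1.482 0.326 5.185
vertex 0.408 0.829 4.653
endloop
endfacet
facet normal -0.126 -0.835 -0.536
outer loop
vertex 1.236 -1.31 4.135
vertex 0.162 -0.807 3.603
vertex 1.912 -0.829 3.227
endloop
endfacet
facet normal -0.549 -0.391 0.738
outer loop
vertex 1.236 -1.31 4.135
vertex 1.482 0.326 5.185
vertex 0.162 -0.807 3.603
endloop
endfacet
facet normal 0.126 0.835 0.536
outer loop
vertex 0.408 0.829 4.653
vertex 1.482 0.326 5.185
vertex 1.084 1.31 3.745
endloop
endfacet
facet normal 0.549 0.391 -0.738
outer loop
vertex 2.158 0.807 4.277
vertex 1.912 -0.829 3.227
vertex 1.084 1.31 3.745
endloop
endfacet
facet normal 0.126 0.835 0.536
outer loop
vertex 1.084 1.31 3.745
vertex 1.482 0.326 5.185
vertex 2.158 0.807 4.277
endloop
endfacet
facet normal 0.826 -0.387 0.410
outer loop
vertex 2.158 0.807 4.277
vertex 1.236 -1.31 4.135
vertex 1.912 -0.829 3.227
endloop
endfacet
facet normal 0.826 -0.387 0.410
outer loop
vertex 1.482 0.326 5.185
vertex 1.236 -1.31 4.135
vertex 2.158 0.807 4.277
endloop
endfacet
facet normal -0.524 -0.363 -0.771
outer loop
vertex -0.417 0.716 -0.135
vertex -1.156 0.975 0.245
vertex -0.733 1.511 -0.295
endloop
endfacet
facet normal 0.932 0.354 -0.080
outer loop
vertex -0.417 0.716 -0.135
vertex -0.733 1.511 -0.295
vertex -0.564 1.385 1.115
endloop
endfacet
facet normal -0.524 -0.363 -0.771
outer loop
vertex -0.733 1.511 -0.295
vertex -1.156 0.975 0.245
vertex -1.472 1.77 0.085
endloop
endfacet
facet normal 0.350 0.936 0.042
outer loop
vertex -0.733 1.511 -0.295
vertex -1.472 1.77 0.085
vertex -0.564 1.385 1.115
endloop
endfacet
facet normal -0.524 -0.363 -0.770
outer loop
vertex -1.472 1.77 0.085
vertex -1.156 0.975 0.245
vertex -1.894 1.234 0.625
endloop
endfacet
facet normal -0.291 0.783 0.550
outer loop
vertex -1.472 1.77 0.085
vertex -1.894 1.234 0.625
vertex -0.564 1.385 1.115
endloop
endfacet
facet normal -0.524 -0.362 -0.771
outer loop
vertex -1.894 1.234 0.625
vertex -1.156 0.975 0.245
vertex -1.578 0.439 0.784
endloop
endfacet
facet normal -0.350 0.048 0.935
outer loop
vertex -1.894 1.234 0.625
vertex -1.578 0.439 0.784
vertex -0.564 1.385 1.115
endloop
endfacet
facet normal -0.524 -0.362 -0.771
outer loop
vertex -1.578 0.439 0.784
vertex -1.156 0.975 0.245
vertex -0.84 0.18 0.404
endloop
endfacet
facet normal 0.232 -0.533 0.814
outer loop
vertex -1.578 0.439 0.784
vertex -0.84 0.18 0.404
vertex -0.564 1.385 1.115
endloop
endfacet
facet normal -0.524 -0.362 -0.771
outer loop
vertex -0.84 0.18 0.404
vertex -1.156 0.975 0.245
vertex -0.417 0.716 -0.135
endloop
endfacet
facet normal 0.873 -0.381 0.306
outer loop
vertex -0.84 0.18 0.404
vertex -0.417 0.716 -0.135
vertex -0.564 1.385 1.115
endloop
endfacet
facet normal 0.063 -0.085 0.994
outer loop
vertex 1.395 -3.065 0.83
vertex 1.073 -3.975 0.773
vertex 2.022 -3.794 0.728
endloop
endfacet
facet normal 0.554 0.372 0.745
outer loop
vertex 1.395 -3.065 0.83
vertex 2.022 -3.794 0.728
vertex 2.146 -2.976 0.227
endloop
endfacet
facet normal 0.213 0.893 0.397
outer loop
vertex 1.395 -3.065 0.83
vertex 2.146 -2.976 0.227
vertex 1.274 -2.651 -0.036
endloop
endfacet
facet normal -0.488 0.759 0.431
outer loop
vertex 1.395 -3.065 0.83
vertex 1.274 -2.651 -0.036
vertex 0.611 -3.269 0.301
endloop
endfacet
facet normal -0.580 0.155 0.800
outer loop
vertex 1.395 -3.065 0.83
vertex 0.611 -3.269 0.301
vertex 1.073 -3.975 0.773
endloop
endfacet
facet normal 0.961 0.023 0.275
outer loop
vertex 2.146 -2.976 0.227
vertex 2.022 -3.794 0.728
vertex 2.289 -3.831 -0.201
endloop
endfacet
facet normal 0.169 -0.715 0.678
outer loop
vertex 2.022 -3.794 0.728
vertex 1.073 -3.975 0.773
vertex 1.626 -4.449 0.136
endloop
endfacet
facet normal -0.872 -0.328 0.363
outer loop
vertex 1.073 -3.975 0.773
vertex 0.611 -3.269 0.301
vertex 0.754 -4.124 -0.127
endloop
endfacet
facet normal -0.724 0.649 -0.234
outer loop
vertex 0.611 -3.269 0.301
vertex 1.274 -2.651 -0.036
vertex 0.878 -3.306 -0.628
endloop
endfacet
facet normal 0.410 0.865 -0.288
outer loop
vertex 1.274 -2.651 -0.036
vertex 2.146 -2.976 0.227
vertex 1.827 -3.125 -0.673
endloop
endfacet
facet normal 0.488 -0.759 -0.431
outer loop
vertex 1.505 -4.035 -0.73
vertex 2.289 -3.831 -0.201
vertex 1.626 -4.449 0.136
endloop
endfacet
facet normal -0.213 -0.893 -0.397
outer loop
vertex 1.505 -4.035 -0.73
vertex 1.626 -4.449 0.136
vertex 0.754 -4.124 -0.127
endloop
endfacet
facet normal -0.554 -0.372 -0.745
outer loop
vertex 1.505 -4.035 -0.73
vertex 0.754 -4.124 -0.127
vertex 0.878 -3.306 -0.628
endloop
endfacet
facet normal -0.063 0.085 -0.994
outer loop
vertex 1.505 -4.035 -0.73
vertex 0.878 -3.306 -0.628
vertex 1.827 -3.125 -0.673
endloop
endfacet
facet normal 0.580 -0.155 -0.800
outer loop
vertex 1.505 -4.035 -0.73
vertex 1.827 -3.125 -0.673
vertex 2.289 -3.831 -0.201
endloop
endfacet
facet normal 0.724 -0.649 0.234
outer loop
vertex 1.626 -4.449 0.136
vertex 2.289 -3.831 -0.201
vertex 2.022 -3.794 0.728
endloop
endfacet
facet normal -0.410 -0.865 0.288
outer loop
vertex 0.754 -4.124 -0.127
vertex 1.626 -4.449 0.136
vertex 1.073 -3.975 0.773
endloop
endfacet
facet normal -0.961 -0.023 -0.275
outer loop
vertex 0.878 -3.306 -0.628
vertex 0.754 -4.124 -0.127
vertex 0.611 -3.269 0.301
endloop
endfacet
facet normal -0.169 0.715 -0.678
outer loop
vertex 1.827 -3.125 -0.673
vertex 0.878 -3.306 -0.628
vertex 1.274 -2.651 -0.036
endloop
endfacet
facet normal 0.872 0.328 -0.363
outer loop
vertex 2.289 -3.831 -0.201
vertex 1.827 -3.125 -0.673
vertex 2.146 -2.976 0.227
endloop
endfacet

endsolid


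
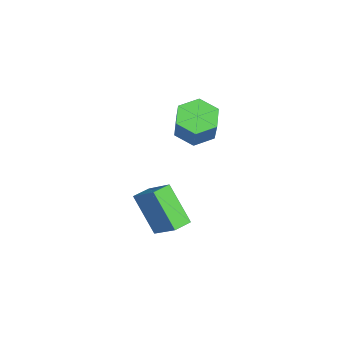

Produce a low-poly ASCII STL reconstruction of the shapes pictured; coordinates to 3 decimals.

solid 
facet normal -0.473 -0.388 0.791
outer loop
vertex 0.318 1.699 1.019
vertex -0.234 2.345 1.006
vertex -0.532 0.953 0.144
endloop
endfacet
facet normal 0.651 -0.759 0.015
outer loop
vertex 0.394 1.715 -1.406
vertex 0.318 1.699 1.019
vertex -0.532 0.953 0.144
endloop
endfacet
facet normal -0.473 -0.389 0.791
outer loop
vertex -0.532 0.953 0.144
vertex -0.234 2.345 1.006
vertex -1.085 1.599 0.131
endloop
endfacet
facet normal -0.595 -0.522 -0.612
outer loop
vertex -1.085 1.599 0.131
vertex 0.394 1.715 -1.406
vertex -0.532 0.953 0.144
endloop
endfacet
facet normal 0.595 0.521 0.612
outer loop
vertex 0.318 1.699 1.019
vertex 0.692 3.107 -0.544
vertex -0.234 2.345 1.006
endloop
endfacet
facet normal 0.650 -0.760 0.015
outer loop
vertex 1.245 2.461 -0.531
vertex 0.318 1.699 1.019
vertex 0.394 1.715 -1.406
endloop
endfacet
facet normal 0.595 0.521 0.612
outer loop
vertex 1.245 2.461 -0.531
vertex 0.692 3.107 -0.544
vertex 0.318 1.699 1.019
endloop
endfacet
facet normal -0.650 0.760 -0.015
outer loop
vertex -0.234 2.345 1.006
vertex 0.692 3.107 -0.544
vertex -1.085 1.599 0.131
endloop
endfacet
facet normal -0.595 -0.521 -0.612
outer loop
vertex -0.158 2.361 -1.419
vertex 0.394 1.715 -1.406
vertex -1.085 1.599 0.131
endloop
endfacet
facet normal -0.650 0.759 -0.016
outer loop
vertex -1.085 1.599 0.131
vertex 0.692 3.107 -0.544
vertex -0.158 2.361 -1.419
endloop
endfacet
facet normal 0.473 0.388 -0.791
outer loop
vertex -0.158 2.361 -1.419
vertex 1.245 2.461 -0.531
vertex 0.394 1.715 -1.406
endloop
endfacet
facet normal 0.473 0.389 -0.791
outer loop
vertex 0.692 3.107 -0.544
vertex 1.245 2.461 -0.531
vertex -0.158 2.361 -1.419
endloop
endfacet
facet normal -0.536 -0.009 -0.844
outer loop
vertex -1.074 4.15 3.007
vertex -1.54 3.443 3.311
vertex -1.827 4.278 3.484
endloop
endfacet
facet normal 0.115 0.990 -0.085
outer loop
vertex -1.074 4.15 3.007
vertex -1.827 4.278 3.484
vertex -0.275 4.165 4.264
endloop
endfacet
facet normal 0.115 0.990 -0.085
outer loop
vertex -0.275 4.165 4.264
vertex -1.827 4.278 3.484
vertex -1.027 4.293 4.741
endloop
endfacet
facet normal 0.537 0.011 0.844
outer loop
vertex -0.275 4.165 4.264
vertex -1.027 4.293 4.741
vertex -0.74 3.457 4.569
endloop
endfacet
facet normal -0.538 -0.010 -0.843
outer loop
vertex -1.827 4.278 3.484
vertex -1.54 3.443 3.311
vertex -2.292 3.57 3.789
endloop
endfacet
facet normal -0.667 0.618 0.417
outer loop
vertex -1.827 4.278 3.484
vertex -2.292 3.57 3.789
vertex -1.027 4.293 4.741
endloop
endfacet
facet normal -0.667 0.618 0.417
outer loop
vertex -1.027 4.293 4.741
vertex -2.292 3.57 3.789
vertex -1.492 3.585 5.046
endloop
endfacet
facet normal 0.537 0.011 0.844
outer loop
vertex -1.027 4.293 4.741
vertex -1.492 3.585 5.046
vertex -0.74 3.457 4.569
endloop
endfacet
facet normal -0.538 -0.010 -0.843
outer loop
vertex -2.292 3.57 3.789
vertex -1.54 3.443 3.311
vertex -2.005 2.735 3.616
endloop
endfacet
facet normal -0.781 -0.372 0.501
outer loop
vertex -2.292 3.57 3.789
vertex -2.005 2.735 3.616
vertex -1.492 3.585 5.046
endloop
endfacet
facet normal -0.782 -0.372 0.501
outer loop
vertex -1.492 3.585 5.046
vertex -2.005 2.735 3.616
vertex -1.206 2.75 4.873
endloop
endfacet
facet normal 0.537 0.009 0.844
outer loop
vertex -1.492 3.585 5.046
vertex -1.206 2.75 4.873
vertex -0.74 3.457 4.569
endloop
endfacet
facet normal -0.537 -0.011 -0.844
outer loop
vertex -2.005 2.735 3.616
vertex -1.54 3.443 3.311
vertex -1.253 2.607 3.139
endloop
endfacet
facet normal -0.115 -0.990 0.085
outer loop
vertex -2.005 2.735 3.616
vertex -1.253 2.607 3.139
vertex -1.206 2.75 4.873
endloop
endfacet
facet normal -0.115 -0.990 0.085
outer loop
vertex -1.206 2.75 4.873
vertex -1.253 2.607 3.139
vertex -0.453 2.622 4.396
endloop
endfacet
facet normal 0.536 0.009 0.844
outer loop
vertex -1.206 2.75 4.873
vertex -0.453 2.622 4.396
vertex -0.74 3.457 4.569
endloop
endfacet
facet normal -0.537 -0.011 -0.844
outer loop
vertex -1.253 2.607 3.139
vertex -1.54 3.443 3.311
vertex -0.788 3.315 2.834
endloop
endfacet
facet normal 0.667 -0.618 -0.417
outer loop
vertex -1.253 2.607 3.139
vertex -0.788 3.315 2.834
vertex -0.453 2.622 4.396
endloop
endfacet
facet normal 0.667 -0.618 -0.417
outer loop
vertex -0.453 2.622 4.396
vertex -0.788 3.315 2.834
vertex 0.012 3.33 4.091
endloop
endfacet
facet normal 0.538 0.010 0.843
outer loop
vertex -0.453 2.622 4.396
vertex 0.012 3.33 4.091
vertex -0.74 3.457 4.569
endloop
endfacet
facet normal -0.537 -0.009 -0.844
outer loop
vertex -0.788 3.315 2.834
vertex -1.54 3.443 3.311
vertex -1.074 4.15 3.007
endloop
endfacet
facet normal 0.781 0.372 -0.502
outer loop
vertex -0.788 3.315 2.834
vertex -1.074 4.15 3.007
vertex 0.012 3.33 4.091
endloop
endfacet
facet normal 0.781 0.372 -0.501
outer loop
vertex 0.012 3.33 4.091
vertex -1.074 4.15 3.007
vertex -0.275 4.165 4.264
endloop
endfacet
facet normal 0.538 0.010 0.843
outer loop
vertex 0.012 3.33 4.091
vertex -0.275 4.165 4.264
vertex -0.74 3.457 4.569
endloop
endfacet

endsolid


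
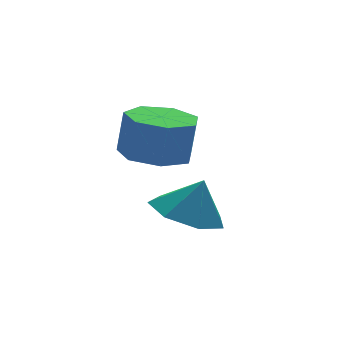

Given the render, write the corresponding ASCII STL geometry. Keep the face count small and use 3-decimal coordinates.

solid 
facet normal -0.389 0.054 -0.920
outer loop
vertex 2.627 1.138 1.788
vertex 1.78 1.138 2.146
vertex 2.323 1.856 1.959
endloop
endfacet
facet normal 0.897 0.304 0.320
outer loop
vertex 2.627 1.138 1.788
vertex 2.323 1.856 1.959
vertex 2.18 1.082 3.094
endloop
endfacet
facet normal -0.389 0.055 -0.920
outer loop
vertex 2.323 1.856 1.959
vertex 1.78 1.138 2.146
vertex 1.61 2.033 2.271
endloop
endfacet
facet normal 0.419 0.725 0.547
outer loop
vertex 2.323 1.856 1.959
vertex 1.61 2.033 2.271
vertex 2.18 1.082 3.094
endloop
endfacet
facet normal -0.389 0.055 -0.920
outer loop
vertex 1.61 2.033 2.271
vertex 1.78 1.138 2.146
vertex 1.025 1.536 2.489
endloop
endfacet
facet normal -0.191 0.574 0.796
outer loop
vertex 1.61 2.033 2.271
vertex 1.025 1.536 2.489
vertex 2.18 1.082 3.094
endloop
endfacet
facet normal -0.389 0.054 -0.920
outer loop
vertex 1.025 1.536 2.489
vertex 1.78 1.138 2.146
vertex 1.008 0.739 2.449
endloop
endfacet
facet normal -0.474 -0.034 0.880
outer loop
vertex 1.025 1.536 2.489
vertex 1.008 0.739 2.449
vertex 2.18 1.082 3.094
endloop
endfacet
facet normal -0.389 0.054 -0.920
outer loop
vertex 1.008 0.739 2.449
vertex 1.78 1.138 2.146
vertex 1.572 0.242 2.181
endloop
endfacet
facet normal -0.217 -0.642 0.735
outer loop
vertex 1.008 0.739 2.449
vertex 1.572 0.242 2.181
vertex 2.18 1.082 3.094
endloop
endfacet
facet normal -0.388 0.054 -0.920
outer loop
vertex 1.572 0.242 2.181
vertex 1.78 1.138 2.146
vertex 2.293 0.42 1.887
endloop
endfacet
facet normal 0.388 -0.792 0.471
outer loop
vertex 1.572 0.242 2.181
vertex 2.293 0.42 1.887
vertex 2.18 1.082 3.094
endloop
endfacet
facet normal -0.389 0.054 -0.920
outer loop
vertex 2.293 0.42 1.887
vertex 1.78 1.138 2.146
vertex 2.627 1.138 1.788
endloop
endfacet
facet normal 0.883 -0.371 0.286
outer loop
vertex 2.293 0.42 1.887
vertex 2.627 1.138 1.788
vertex 2.18 1.082 3.094
endloop
endfacet
facet normal -0.185 -0.050 -0.982
outer loop
vertex 2.882 2.907 2.851
vertex 2.024 3.031 3.006
vertex 2.648 3.634 2.858
endloop
endfacet
facet normal 0.934 0.302 -0.190
outer loop
vertex 2.882 2.907 2.851
vertex 2.648 3.634 2.858
vertex 3.093 2.964 3.98
endloop
endfacet
facet normal 0.934 0.301 -0.191
outer loop
vertex 3.093 2.964 3.98
vertex 2.648 3.634 2.858
vertex 2.86 3.692 3.987
endloop
endfacet
facet normal 0.184 0.049 0.982
outer loop
vertex 3.093 2.964 3.98
vertex 2.86 3.692 3.987
vertex 2.236 3.089 4.134
endloop
endfacet
facet normal -0.184 -0.050 -0.982
outer loop
vertex 2.648 3.634 2.858
vertex 2.024 3.031 3.006
vertex 1.945 3.907 2.976
endloop
endfacet
facet normal 0.343 0.932 -0.112
outer loop
vertex 2.648 3.634 2.858
vertex 1.945 3.907 2.976
vertex 2.86 3.692 3.987
endloop
endfacet
facet normal 0.343 0.933 -0.112
outer loop
vertex 2.86 3.692 3.987
vertex 1.945 3.907 2.976
vertex 2.156 3.965 4.105
endloop
endfacet
facet normal 0.184 0.049 0.982
outer loop
vertex 2.86 3.692 3.987
vertex 2.156 3.965 4.105
vertex 2.236 3.089 4.134
endloop
endfacet
facet normal -0.183 -0.050 -0.982
outer loop
vertex 1.945 3.907 2.976
vertex 2.024 3.031 3.006
vertex 1.301 3.521 3.116
endloop
endfacet
facet normal -0.505 0.861 0.050
outer loop
vertex 1.945 3.907 2.976
vertex 1.301 3.521 3.116
vertex 2.156 3.965 4.105
endloop
endfacet
facet normal -0.507 0.861 0.052
outer loop
vertex 2.156 3.965 4.105
vertex 1.301 3.521 3.116
vertex 1.513 3.578 4.245
endloop
endfacet
facet normal 0.184 0.049 0.982
outer loop
vertex 2.156 3.965 4.105
vertex 1.513 3.578 4.245
vertex 2.236 3.089 4.134
endloop
endfacet
facet normal -0.183 -0.050 -0.982
outer loop
vertex 1.301 3.521 3.116
vertex 2.024 3.031 3.006
vertex 1.202 2.766 3.173
endloop
endfacet
facet normal -0.974 0.141 0.176
outer loop
vertex 1.301 3.521 3.116
vertex 1.202 2.766 3.173
vertex 1.513 3.578 4.245
endloop
endfacet
facet normal -0.974 0.142 0.175
outer loop
vertex 1.513 3.578 4.245
vertex 1.202 2.766 3.173
vertex 1.413 2.823 4.302
endloop
endfacet
facet normal 0.184 0.050 0.982
outer loop
vertex 1.513 3.578 4.245
vertex 1.413 2.823 4.302
vertex 2.236 3.089 4.134
endloop
endfacet
facet normal -0.183 -0.050 -0.982
outer loop
vertex 1.202 2.766 3.173
vertex 2.024 3.031 3.006
vertex 1.722 2.211 3.104
endloop
endfacet
facet normal -0.709 -0.685 0.167
outer loop
vertex 1.202 2.766 3.173
vertex 1.722 2.211 3.104
vertex 1.413 2.823 4.302
endloop
endfacet
facet normal -0.709 -0.685 0.167
outer loop
vertex 1.413 2.823 4.302
vertex 1.722 2.211 3.104
vertex 1.933 2.268 4.233
endloop
endfacet
facet normal 0.184 0.050 0.982
outer loop
vertex 1.413 2.823 4.302
vertex 1.933 2.268 4.233
vertex 2.236 3.089 4.134
endloop
endfacet
facet normal -0.184 -0.050 -0.982
outer loop
vertex 1.722 2.211 3.104
vertex 2.024 3.031 3.006
vertex 2.47 2.273 2.961
endloop
endfacet
facet normal 0.089 -0.995 0.034
outer loop
vertex 1.722 2.211 3.104
vertex 2.47 2.273 2.961
vertex 1.933 2.268 4.233
endloop
endfacet
facet normal 0.090 -0.995 0.034
outer loop
vertex 1.933 2.268 4.233
vertex 2.47 2.273 2.961
vertex 2.681 2.331 4.09
endloop
endfacet
facet normal 0.183 0.051 0.982
outer loop
vertex 1.933 2.268 4.233
vertex 2.681 2.331 4.09
vertex 2.236 3.089 4.134
endloop
endfacet
facet normal -0.185 -0.050 -0.982
outer loop
vertex 2.47 2.273 2.961
vertex 2.024 3.031 3.006
vertex 2.882 2.907 2.851
endloop
endfacet
facet normal 0.822 -0.556 -0.125
outer loop
vertex 2.47 2.273 2.961
vertex 2.882 2.907 2.851
vertex 2.681 2.331 4.09
endloop
endfacet
facet normal 0.821 -0.556 -0.125
outer loop
vertex 2.681 2.331 4.09
vertex 2.882 2.907 2.851
vertex 3.093 2.964 3.98
endloop
endfacet
facet normal 0.184 0.051 0.982
outer loop
vertex 2.681 2.331 4.09
vertex 3.093 2.964 3.98
vertex 2.236 3.089 4.134
endloop
endfacet

endsolid


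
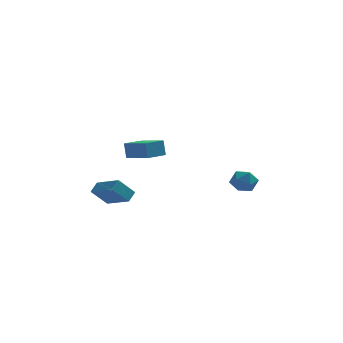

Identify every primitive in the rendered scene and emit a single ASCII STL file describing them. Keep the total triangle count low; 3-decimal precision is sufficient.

solid 
facet normal -0.713 -0.698 0.065
outer loop
vertex -1.609 -2.477 2.801
vertex -2.864 -1.235 2.361
vertex -1.478 -2.706 1.785
endloop
endfacet
facet normal 0.689 -0.682 0.243
outer loop
vertex -0.536 -1.785 1.699
vertex -1.609 -2.477 2.801
vertex -1.478 -2.706 1.785
endloop
endfacet
facet normal -0.714 -0.698 0.064
outer loop
vertex -1.478 -2.706 1.785
vertex -2.864 -1.235 2.361
vertex -2.733 -1.463 1.344
endloop
endfacet
facet normal 0.125 -0.218 -0.968
outer loop
vertex -2.733 -1.463 1.344
vertex -0.536 -1.785 1.699
vertex -1.478 -2.706 1.785
endloop
endfacet
facet normal -0.124 0.217 0.968
outer loop
vertex -1.609 -2.477 2.801
vertex -1.922 -0.314 2.275
vertex -2.864 -1.235 2.361
endloop
endfacet
facet normal 0.689 -0.683 0.242
outer loop
vertex -0.667 -1.557 2.716
vertex -1.609 -2.477 2.801
vertex -0.536 -1.785 1.699
endloop
endfacet
facet normal -0.125 0.217 0.968
outer loop
vertex -0.667 -1.557 2.716
vertex -1.922 -0.314 2.275
vertex -1.609 -2.477 2.801
endloop
endfacet
facet normal -0.690 0.683 -0.242
outer loop
vertex -2.864 -1.235 2.361
vertex -1.922 -0.314 2.275
vertex -2.733 -1.463 1.344
endloop
endfacet
facet normal 0.125 -0.217 -0.968
outer loop
vertex -1.791 -0.543 1.259
vertex -0.536 -1.785 1.699
vertex -2.733 -1.463 1.344
endloop
endfacet
facet normal -0.689 0.683 -0.243
outer loop
vertex -2.733 -1.463 1.344
vertex -1.922 -0.314 2.275
vertex -1.791 -0.543 1.259
endloop
endfacet
facet normal 0.713 0.698 -0.065
outer loop
vertex -1.791 -0.543 1.259
vertex -0.667 -1.557 2.716
vertex -0.536 -1.785 1.699
endloop
endfacet
facet normal 0.714 0.697 -0.065
outer loop
vertex -1.922 -0.314 2.275
vertex -0.667 -1.557 2.716
vertex -1.791 -0.543 1.259
endloop
endfacet
facet normal -0.675 0.651 -0.348
outer loop
vertex -4.402 -1.158 -0.693
vertex -3.507 -0.793 -1.747
vertex -4.722 -1.744 -1.169
endloop
endfacet
facet normal -0.627 -0.256 0.736
outer loop
vertex -3.453 -2.967 -0.513
vertex -4.402 -1.158 -0.693
vertex -4.722 -1.744 -1.169
endloop
endfacet
facet normal -0.675 0.650 -0.349
outer loop
vertex -4.722 -1.744 -1.169
vertex -3.507 -0.793 -1.747
vertex -3.826 -1.379 -2.222
endloop
endfacet
facet normal -0.390 -0.715 -0.580
outer loop
vertex -3.826 -1.379 -2.222
vertex -3.453 -2.967 -0.513
vertex -4.722 -1.744 -1.169
endloop
endfacet
facet normal 0.390 0.716 0.579
outer loop
vertex -4.402 -1.158 -0.693
vertex -2.238 -2.016 -1.091
vertex -3.507 -0.793 -1.747
endloop
endfacet
facet normal -0.627 -0.256 0.736
outer loop
vertex -3.134 -2.381 -0.038
vertex -4.402 -1.158 -0.693
vertex -3.453 -2.967 -0.513
endloop
endfacet
facet normal 0.390 0.715 0.580
outer loop
vertex -3.134 -2.381 -0.038
vertex -2.238 -2.016 -1.091
vertex -4.402 -1.158 -0.693
endloop
endfacet
facet normal 0.627 0.255 -0.736
outer loop
vertex -3.507 -0.793 -1.747
vertex -2.238 -2.016 -1.091
vertex -3.826 -1.379 -2.222
endloop
endfacet
facet normal -0.391 -0.715 -0.579
outer loop
vertex -2.558 -2.602 -1.567
vertex -3.453 -2.967 -0.513
vertex -3.826 -1.379 -2.222
endloop
endfacet
facet normal 0.627 0.256 -0.736
outer loop
vertex -3.826 -1.379 -2.222
vertex -2.238 -2.016 -1.091
vertex -2.558 -2.602 -1.567
endloop
endfacet
facet normal 0.675 -0.650 0.348
outer loop
vertex -2.558 -2.602 -1.567
vertex -3.134 -2.381 -0.038
vertex -3.453 -2.967 -0.513
endloop
endfacet
facet normal 0.674 -0.651 0.348
outer loop
vertex -2.238 -2.016 -1.091
vertex -3.134 -2.381 -0.038
vertex -2.558 -2.602 -1.567
endloop
endfacet
facet normal 0.203 0.978 0.042
outer loop
vertex 4.33 2.364 -1.985
vertex 3.52 2.516 -1.613
vertex 4.236 2.345 -1.086
endloop
endfacet
facet normal 0.800 0.592 0.096
outer loop
vertex 4.33 2.364 -1.985
vertex 4.236 2.345 -1.086
vertex 4.745 1.724 -1.5
endloop
endfacet
facet normal 0.854 0.185 -0.487
outer loop
vertex 4.33 2.364 -1.985
vertex 4.745 1.724 -1.5
vertex 4.345 1.51 -2.283
endloop
endfacet
facet normal 0.289 0.320 -0.902
outer loop
vertex 4.33 2.364 -1.985
vertex 4.345 1.51 -2.283
vertex 3.588 2.0 -2.352
endloop
endfacet
facet normal -0.112 0.810 -0.576
outer loop
vertex 4.33 2.364 -1.985
vertex 3.588 2.0 -2.352
vertex 3.52 2.516 -1.613
endloop
endfacet
facet normal 0.733 0.160 0.661
outer loop
vertex 4.745 1.724 -1.5
vertex 4.236 2.345 -1.086
vertex 4.192 1.48 -0.828
endloop
endfacet
facet normal -0.233 0.786 0.572
outer loop
vertex 4.236 2.345 -1.086
vertex 3.52 2.516 -1.613
vertex 3.435 1.97 -0.897
endloop
endfacet
facet normal -0.745 0.513 -0.427
outer loop
vertex 3.52 2.516 -1.613
vertex 3.588 2.0 -2.352
vertex 3.035 1.756 -1.68
endloop
endfacet
facet normal -0.094 -0.280 -0.955
outer loop
vertex 3.588 2.0 -2.352
vertex 4.345 1.51 -2.283
vertex 3.544 1.135 -2.094
endloop
endfacet
facet normal 0.820 -0.498 -0.283
outer loop
vertex 4.345 1.51 -2.283
vertex 4.745 1.724 -1.5
vertex 4.26 0.964 -1.567
endloop
endfacet
facet normal -0.289 -0.320 0.902
outer loop
vertex 3.45 1.116 -1.195
vertex 4.192 1.48 -0.828
vertex 3.435 1.97 -0.897
endloop
endfacet
facet normal -0.854 -0.185 0.487
outer loop
vertex 3.45 1.116 -1.195
vertex 3.435 1.97 -0.897
vertex 3.035 1.756 -1.68
endloop
endfacet
facet normal -0.800 -0.592 -0.096
outer loop
vertex 3.45 1.116 -1.195
vertex 3.035 1.756 -1.68
vertex 3.544 1.135 -2.094
endloop
endfacet
facet normal -0.203 -0.978 -0.042
outer loop
vertex 3.45 1.116 -1.195
vertex 3.544 1.135 -2.094
vertex 4.26 0.964 -1.567
endloop
endfacet
facet normal 0.112 -0.810 0.576
outer loop
vertex 3.45 1.116 -1.195
vertex 4.26 0.964 -1.567
vertex 4.192 1.48 -0.828
endloop
endfacet
facet normal 0.094 0.280 0.955
outer loop
vertex 3.435 1.97 -0.897
vertex 4.192 1.48 -0.828
vertex 4.236 2.345 -1.086
endloop
endfacet
facet normal -0.820 0.498 0.283
outer loop
vertex 3.035 1.756 -1.68
vertex 3.435 1.97 -0.897
vertex 3.52 2.516 -1.613
endloop
endfacet
facet normal -0.733 -0.160 -0.661
outer loop
vertex 3.544 1.135 -2.094
vertex 3.035 1.756 -1.68
vertex 3.588 2.0 -2.352
endloop
endfacet
facet normal 0.233 -0.786 -0.572
outer loop
vertex 4.26 0.964 -1.567
vertex 3.544 1.135 -2.094
vertex 4.345 1.51 -2.283
endloop
endfacet
facet normal 0.745 -0.513 0.427
outer loop
vertex 4.192 1.48 -0.828
vertex 4.26 0.964 -1.567
vertex 4.745 1.724 -1.5
endloop
endfacet

endsolid


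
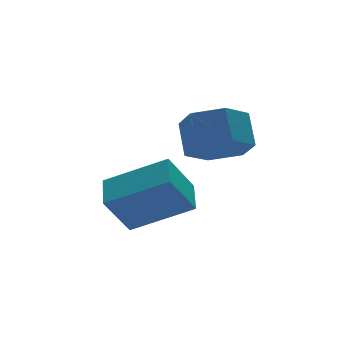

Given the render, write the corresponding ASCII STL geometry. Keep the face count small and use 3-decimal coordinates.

solid 
facet normal -0.719 0.522 -0.458
outer loop
vertex -4.641 0.793 1.29
vertex -4.159 1.798 1.679
vertex -3.809 0.868 0.068
endloop
endfacet
facet normal -0.408 -0.851 -0.330
outer loop
vertex -2.341 -0.198 1.001
vertex -4.641 0.793 1.29
vertex -3.809 0.868 0.068
endloop
endfacet
facet normal -0.719 0.522 -0.458
outer loop
vertex -3.809 0.868 0.068
vertex -4.159 1.798 1.679
vertex -3.327 1.873 0.457
endloop
endfacet
facet normal 0.562 0.050 -0.826
outer loop
vertex -3.327 1.873 0.457
vertex -2.341 -0.198 1.001
vertex -3.809 0.868 0.068
endloop
endfacet
facet normal -0.562 -0.050 0.826
outer loop
vertex -4.641 0.793 1.29
vertex -2.691 0.732 2.612
vertex -4.159 1.798 1.679
endloop
endfacet
facet normal -0.408 -0.851 -0.330
outer loop
vertex -3.173 -0.273 2.223
vertex -4.641 0.793 1.29
vertex -2.341 -0.198 1.001
endloop
endfacet
facet normal -0.562 -0.050 0.826
outer loop
vertex -3.173 -0.273 2.223
vertex -2.691 0.732 2.612
vertex -4.641 0.793 1.29
endloop
endfacet
facet normal 0.408 0.851 0.330
outer loop
vertex -4.159 1.798 1.679
vertex -2.691 0.732 2.612
vertex -3.327 1.873 0.457
endloop
endfacet
facet normal 0.562 0.050 -0.826
outer loop
vertex -1.859 0.807 1.39
vertex -2.341 -0.198 1.001
vertex -3.327 1.873 0.457
endloop
endfacet
facet normal 0.408 0.851 0.330
outer loop
vertex -3.327 1.873 0.457
vertex -2.691 0.732 2.612
vertex -1.859 0.807 1.39
endloop
endfacet
facet normal 0.719 -0.522 0.458
outer loop
vertex -1.859 0.807 1.39
vertex -3.173 -0.273 2.223
vertex -2.341 -0.198 1.001
endloop
endfacet
facet normal 0.719 -0.522 0.458
outer loop
vertex -2.691 0.732 2.612
vertex -3.173 -0.273 2.223
vertex -1.859 0.807 1.39
endloop
endfacet
facet normal -0.187 -0.635 -0.750
outer loop
vertex -0.318 0.106 2.908
vertex -1.145 0.62 2.679
vertex -0.272 0.863 2.256
endloop
endfacet
facet normal 0.981 -0.156 -0.112
outer loop
vertex -0.318 0.106 2.908
vertex -0.272 0.863 2.256
vertex -0.088 0.886 3.83
endloop
endfacet
facet normal 0.981 -0.156 -0.112
outer loop
vertex -0.088 0.886 3.83
vertex -0.272 0.863 2.256
vertex -0.042 1.643 3.179
endloop
endfacet
facet normal 0.186 0.634 0.750
outer loop
vertex -0.088 0.886 3.83
vertex -0.042 1.643 3.179
vertex -0.915 1.4 3.601
endloop
endfacet
facet normal -0.187 -0.635 -0.750
outer loop
vertex -0.272 0.863 2.256
vertex -1.145 0.62 2.679
vertex -1.099 1.377 2.027
endloop
endfacet
facet normal 0.531 0.578 -0.620
outer loop
vertex -0.272 0.863 2.256
vertex -1.099 1.377 2.027
vertex -0.042 1.643 3.179
endloop
endfacet
facet normal 0.531 0.578 -0.620
outer loop
vertex -0.042 1.643 3.179
vertex -1.099 1.377 2.027
vertex -0.869 2.157 2.95
endloop
endfacet
facet normal 0.186 0.634 0.750
outer loop
vertex -0.042 1.643 3.179
vertex -0.869 2.157 2.95
vertex -0.915 1.4 3.601
endloop
endfacet
facet normal -0.187 -0.635 -0.750
outer loop
vertex -1.099 1.377 2.027
vertex -1.145 0.62 2.679
vertex -1.972 1.134 2.45
endloop
endfacet
facet normal -0.451 0.734 -0.508
outer loop
vertex -1.099 1.377 2.027
vertex -1.972 1.134 2.45
vertex -0.869 2.157 2.95
endloop
endfacet
facet normal -0.450 0.734 -0.509
outer loop
vertex -0.869 2.157 2.95
vertex -1.972 1.134 2.45
vertex -1.742 1.914 3.372
endloop
endfacet
facet normal 0.186 0.634 0.750
outer loop
vertex -0.869 2.157 2.95
vertex -1.742 1.914 3.372
vertex -0.915 1.4 3.601
endloop
endfacet
facet normal -0.186 -0.634 -0.750
outer loop
vertex -1.972 1.134 2.45
vertex -1.145 0.62 2.679
vertex -2.018 0.377 3.101
endloop
endfacet
facet normal -0.981 0.156 0.112
outer loop
vertex -1.972 1.134 2.45
vertex -2.018 0.377 3.101
vertex -1.742 1.914 3.372
endloop
endfacet
facet normal -0.981 0.156 0.112
outer loop
vertex -1.742 1.914 3.372
vertex -2.018 0.377 3.101
vertex -1.788 1.157 4.024
endloop
endfacet
facet normal 0.187 0.635 0.750
outer loop
vertex -1.742 1.914 3.372
vertex -1.788 1.157 4.024
vertex -0.915 1.4 3.601
endloop
endfacet
facet normal -0.186 -0.634 -0.750
outer loop
vertex -2.018 0.377 3.101
vertex -1.145 0.62 2.679
vertex -1.191 -0.137 3.33
endloop
endfacet
facet normal -0.531 -0.578 0.620
outer loop
vertex -2.018 0.377 3.101
vertex -1.191 -0.137 3.33
vertex -1.788 1.157 4.024
endloop
endfacet
facet normal -0.531 -0.578 0.620
outer loop
vertex -1.788 1.157 4.024
vertex -1.191 -0.137 3.33
vertex -0.961 0.643 4.253
endloop
endfacet
facet normal 0.187 0.635 0.750
outer loop
vertex -1.788 1.157 4.024
vertex -0.961 0.643 4.253
vertex -0.915 1.4 3.601
endloop
endfacet
facet normal -0.186 -0.634 -0.750
outer loop
vertex -1.191 -0.137 3.33
vertex -1.145 0.62 2.679
vertex -0.318 0.106 2.908
endloop
endfacet
facet normal 0.450 -0.734 0.508
outer loop
vertex -1.191 -0.137 3.33
vertex -0.318 0.106 2.908
vertex -0.961 0.643 4.253
endloop
endfacet
facet normal 0.451 -0.734 0.508
outer loop
vertex -0.961 0.643 4.253
vertex -0.318 0.106 2.908
vertex -0.088 0.886 3.83
endloop
endfacet
facet normal 0.187 0.635 0.750
outer loop
vertex -0.961 0.643 4.253
vertex -0.088 0.886 3.83
vertex -0.915 1.4 3.601
endloop
endfacet

endsolid


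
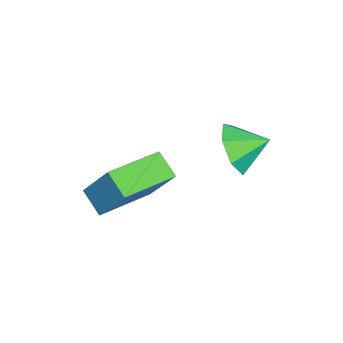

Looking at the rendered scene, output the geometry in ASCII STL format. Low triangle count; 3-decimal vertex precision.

solid 
facet normal 0.198 -0.880 -0.432
outer loop
vertex -2.504 1.666 1.523
vertex -3.037 1.929 0.743
vertex -2.08 2.066 0.903
endloop
endfacet
facet normal 0.546 0.483 0.685
outer loop
vertex -2.504 1.666 1.523
vertex -2.08 2.066 0.903
vertex -3.263 2.931 1.237
endloop
endfacet
facet normal 0.198 -0.879 -0.433
outer loop
vertex -2.08 2.066 0.903
vertex -3.037 1.929 0.743
vertex -2.377 2.363 0.164
endloop
endfacet
facet normal 0.603 0.794 0.077
outer loop
vertex -2.08 2.066 0.903
vertex -2.377 2.363 0.164
vertex -3.263 2.931 1.237
endloop
endfacet
facet normal 0.198 -0.879 -0.433
outer loop
vertex -2.377 2.363 0.164
vertex -3.037 1.929 0.743
vertex -3.171 2.333 -0.139
endloop
endfacet
facet normal 0.114 0.914 -0.390
outer loop
vertex -2.377 2.363 0.164
vertex -3.171 2.333 -0.139
vertex -3.263 2.931 1.237
endloop
endfacet
facet normal 0.199 -0.879 -0.433
outer loop
vertex -3.171 2.333 -0.139
vertex -3.037 1.929 0.743
vertex -3.864 1.998 0.222
endloop
endfacet
facet normal -0.552 0.751 -0.363
outer loop
vertex -3.171 2.333 -0.139
vertex -3.864 1.998 0.222
vertex -3.263 2.931 1.237
endloop
endfacet
facet normal 0.199 -0.880 -0.432
outer loop
vertex -3.864 1.998 0.222
vertex -3.037 1.929 0.743
vertex -3.934 1.612 0.976
endloop
endfacet
facet normal -0.894 0.428 0.136
outer loop
vertex -3.864 1.998 0.222
vertex -3.934 1.612 0.976
vertex -3.263 2.931 1.237
endloop
endfacet
facet normal 0.199 -0.880 -0.432
outer loop
vertex -3.934 1.612 0.976
vertex -3.037 1.929 0.743
vertex -3.329 1.464 1.555
endloop
endfacet
facet normal -0.655 0.188 0.732
outer loop
vertex -3.934 1.612 0.976
vertex -3.329 1.464 1.555
vertex -3.263 2.931 1.237
endloop
endfacet
facet normal 0.199 -0.880 -0.432
outer loop
vertex -3.329 1.464 1.555
vertex -3.037 1.929 0.743
vertex -2.504 1.666 1.523
endloop
endfacet
facet normal -0.014 0.212 0.977
outer loop
vertex -3.329 1.464 1.555
vertex -2.504 1.666 1.523
vertex -3.263 2.931 1.237
endloop
endfacet
facet normal -0.831 0.552 -0.074
outer loop
vertex -1.073 0.182 1.856
vertex -0.59 0.836 1.308
vertex -1.563 -0.764 0.295
endloop
endfacet
facet normal -0.493 -0.667 0.559
outer loop
vertex -0.01 -1.796 0.432
vertex -1.073 0.182 1.856
vertex -1.563 -0.764 0.295
endloop
endfacet
facet normal -0.831 0.551 -0.073
outer loop
vertex -1.563 -0.764 0.295
vertex -0.59 0.836 1.308
vertex -1.081 -0.11 -0.253
endloop
endfacet
facet normal -0.260 -0.501 -0.826
outer loop
vertex -1.081 -0.11 -0.253
vertex -0.01 -1.796 0.432
vertex -1.563 -0.764 0.295
endloop
endfacet
facet normal 0.260 0.500 0.826
outer loop
vertex -1.073 0.182 1.856
vertex 0.963 -0.196 1.445
vertex -0.59 0.836 1.308
endloop
endfacet
facet normal -0.492 -0.667 0.559
outer loop
vertex 0.481 -0.85 1.993
vertex -1.073 0.182 1.856
vertex -0.01 -1.796 0.432
endloop
endfacet
facet normal 0.260 0.501 0.826
outer loop
vertex 0.481 -0.85 1.993
vertex 0.963 -0.196 1.445
vertex -1.073 0.182 1.856
endloop
endfacet
facet normal 0.493 0.667 -0.559
outer loop
vertex -0.59 0.836 1.308
vertex 0.963 -0.196 1.445
vertex -1.081 -0.11 -0.253
endloop
endfacet
facet normal -0.260 -0.500 -0.826
outer loop
vertex 0.473 -1.142 -0.116
vertex -0.01 -1.796 0.432
vertex -1.081 -0.11 -0.253
endloop
endfacet
facet normal 0.492 0.667 -0.559
outer loop
vertex -1.081 -0.11 -0.253
vertex 0.963 -0.196 1.445
vertex 0.473 -1.142 -0.116
endloop
endfacet
facet normal 0.831 -0.552 0.073
outer loop
vertex 0.473 -1.142 -0.116
vertex 0.481 -0.85 1.993
vertex -0.01 -1.796 0.432
endloop
endfacet
facet normal 0.831 -0.551 0.073
outer loop
vertex 0.963 -0.196 1.445
vertex 0.481 -0.85 1.993
vertex 0.473 -1.142 -0.116
endloop
endfacet

endsolid


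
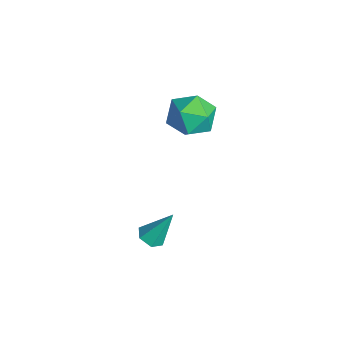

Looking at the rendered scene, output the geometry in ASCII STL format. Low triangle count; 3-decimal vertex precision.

solid 
facet normal -0.740 0.044 0.671
outer loop
vertex -3.139 -0.446 1.943
vertex -2.88 -1.335 2.287
vertex -2.479 -0.519 2.675
endloop
endfacet
facet normal -0.496 0.697 0.517
outer loop
vertex -3.139 -0.446 1.943
vertex -2.479 -0.519 2.675
vertex -2.334 0.128 1.942
endloop
endfacet
facet normal -0.571 0.800 -0.185
outer loop
vertex -3.139 -0.446 1.943
vertex -2.334 0.128 1.942
vertex -2.645 -0.288 1.101
endloop
endfacet
facet normal -0.860 0.211 -0.465
outer loop
vertex -3.139 -0.446 1.943
vertex -2.645 -0.288 1.101
vertex -2.983 -1.193 1.315
endloop
endfacet
facet normal -0.965 -0.256 0.065
outer loop
vertex -3.139 -0.446 1.943
vertex -2.983 -1.193 1.315
vertex -2.88 -1.335 2.287
endloop
endfacet
facet normal 0.201 0.714 0.670
outer loop
vertex -2.334 0.128 1.942
vertex -2.479 -0.519 2.675
vertex -1.577 -0.407 2.285
endloop
endfacet
facet normal -0.194 -0.342 0.920
outer loop
vertex -2.479 -0.519 2.675
vertex -2.88 -1.335 2.287
vertex -1.915 -1.312 2.499
endloop
endfacet
facet normal -0.557 -0.828 -0.062
outer loop
vertex -2.88 -1.335 2.287
vertex -2.983 -1.193 1.315
vertex -2.226 -1.728 1.658
endloop
endfacet
facet normal -0.388 -0.072 -0.919
outer loop
vertex -2.983 -1.193 1.315
vertex -2.645 -0.288 1.101
vertex -2.081 -1.081 0.925
endloop
endfacet
facet normal 0.081 0.881 -0.466
outer loop
vertex -2.645 -0.288 1.101
vertex -2.334 0.128 1.942
vertex -1.68 -0.265 1.313
endloop
endfacet
facet normal 0.860 -0.211 0.465
outer loop
vertex -1.421 -1.154 1.657
vertex -1.577 -0.407 2.285
vertex -1.915 -1.312 2.499
endloop
endfacet
facet normal 0.571 -0.800 0.185
outer loop
vertex -1.421 -1.154 1.657
vertex -1.915 -1.312 2.499
vertex -2.226 -1.728 1.658
endloop
endfacet
facet normal 0.496 -0.697 -0.517
outer loop
vertex -1.421 -1.154 1.657
vertex -2.226 -1.728 1.658
vertex -2.081 -1.081 0.925
endloop
endfacet
facet normal 0.740 -0.044 -0.671
outer loop
vertex -1.421 -1.154 1.657
vertex -2.081 -1.081 0.925
vertex -1.68 -0.265 1.313
endloop
endfacet
facet normal 0.965 0.256 -0.065
outer loop
vertex -1.421 -1.154 1.657
vertex -1.68 -0.265 1.313
vertex -1.577 -0.407 2.285
endloop
endfacet
facet normal 0.388 0.072 0.919
outer loop
vertex -1.915 -1.312 2.499
vertex -1.577 -0.407 2.285
vertex -2.479 -0.519 2.675
endloop
endfacet
facet normal -0.081 -0.881 0.466
outer loop
vertex -2.226 -1.728 1.658
vertex -1.915 -1.312 2.499
vertex -2.88 -1.335 2.287
endloop
endfacet
facet normal -0.201 -0.714 -0.670
outer loop
vertex -2.081 -1.081 0.925
vertex -2.226 -1.728 1.658
vertex -2.983 -1.193 1.315
endloop
endfacet
facet normal 0.194 0.342 -0.920
outer loop
vertex -1.68 -0.265 1.313
vertex -2.081 -1.081 0.925
vertex -2.645 -0.288 1.101
endloop
endfacet
facet normal 0.557 0.828 0.062
outer loop
vertex -1.577 -0.407 2.285
vertex -1.68 -0.265 1.313
vertex -2.334 0.128 1.942
endloop
endfacet
facet normal -0.106 -0.509 -0.854
outer loop
vertex 0.135 -2.941 -2.952
vertex -0.401 -2.818 -2.959
vertex -0.039 -2.484 -3.203
endloop
endfacet
facet normal 0.931 0.364 0.017
outer loop
vertex 0.135 -2.941 -2.952
vertex -0.039 -2.484 -3.203
vertex -0.239 -2.042 -1.661
endloop
endfacet
facet normal -0.107 -0.509 -0.854
outer loop
vertex -0.039 -2.484 -3.203
vertex -0.401 -2.818 -2.959
vertex -0.575 -2.36 -3.21
endloop
endfacet
facet normal 0.222 0.945 -0.242
outer loop
vertex -0.039 -2.484 -3.203
vertex -0.575 -2.36 -3.21
vertex -0.239 -2.042 -1.661
endloop
endfacet
facet normal -0.108 -0.509 -0.854
outer loop
vertex -0.575 -2.36 -3.21
vertex -0.401 -2.818 -2.959
vertex -0.937 -2.694 -2.965
endloop
endfacet
facet normal -0.679 0.734 -0.003
outer loop
vertex -0.575 -2.36 -3.21
vertex -0.937 -2.694 -2.965
vertex -0.239 -2.042 -1.661
endloop
endfacet
facet normal -0.108 -0.509 -0.854
outer loop
vertex -0.937 -2.694 -2.965
vertex -0.401 -2.818 -2.959
vertex -0.763 -3.152 -2.714
endloop
endfacet
facet normal -0.868 -0.059 0.494
outer loop
vertex -0.937 -2.694 -2.965
vertex -0.763 -3.152 -2.714
vertex -0.239 -2.042 -1.661
endloop
endfacet
facet normal -0.106 -0.511 -0.853
outer loop
vertex -0.763 -3.152 -2.714
vertex -0.401 -2.818 -2.959
vertex -0.227 -3.275 -2.707
endloop
endfacet
facet normal -0.157 -0.640 0.752
outer loop
vertex -0.763 -3.152 -2.714
vertex -0.227 -3.275 -2.707
vertex -0.239 -2.042 -1.661
endloop
endfacet
facet normal -0.106 -0.511 -0.853
outer loop
vertex -0.227 -3.275 -2.707
vertex -0.401 -2.818 -2.959
vertex 0.135 -2.941 -2.952
endloop
endfacet
facet normal 0.743 -0.429 0.514
outer loop
vertex -0.227 -3.275 -2.707
vertex 0.135 -2.941 -2.952
vertex -0.239 -2.042 -1.661
endloop
endfacet

endsolid
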